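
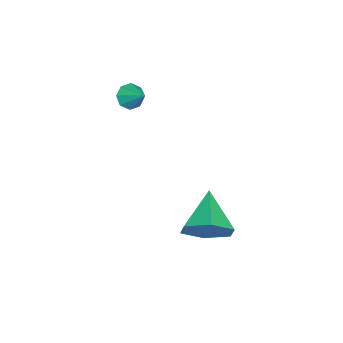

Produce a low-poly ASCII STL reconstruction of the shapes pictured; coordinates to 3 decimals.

solid 
facet normal 0.843 0.194 -0.501
outer loop
vertex 2.719 2.711 -2.033
vertex 2.203 3.462 -2.611
vertex 2.69 3.733 -1.686
endloop
endfacet
facet normal 0.105 -0.317 0.943
outer loop
vertex 2.719 2.711 -2.033
vertex 2.69 3.733 -1.686
vertex 0.617 3.098 -1.669
endloop
endfacet
facet normal 0.844 0.194 -0.501
outer loop
vertex 2.69 3.733 -1.686
vertex 2.203 3.462 -2.611
vertex 2.174 4.485 -2.264
endloop
endfacet
facet normal -0.156 0.532 0.832
outer loop
vertex 2.69 3.733 -1.686
vertex 2.174 4.485 -2.264
vertex 0.617 3.098 -1.669
endloop
endfacet
facet normal 0.843 0.194 -0.502
outer loop
vertex 2.174 4.485 -2.264
vertex 2.203 3.462 -2.611
vertex 1.686 4.214 -3.189
endloop
endfacet
facet normal -0.637 0.763 0.112
outer loop
vertex 2.174 4.485 -2.264
vertex 1.686 4.214 -3.189
vertex 0.617 3.098 -1.669
endloop
endfacet
facet normal 0.843 0.195 -0.501
outer loop
vertex 1.686 4.214 -3.189
vertex 2.203 3.462 -2.611
vertex 1.716 3.192 -3.536
endloop
endfacet
facet normal -0.856 0.144 -0.497
outer loop
vertex 1.686 4.214 -3.189
vertex 1.716 3.192 -3.536
vertex 0.617 3.098 -1.669
endloop
endfacet
facet normal 0.844 0.194 -0.501
outer loop
vertex 1.716 3.192 -3.536
vertex 2.203 3.462 -2.611
vertex 2.232 2.44 -2.958
endloop
endfacet
facet normal -0.595 -0.705 -0.386
outer loop
vertex 1.716 3.192 -3.536
vertex 2.232 2.44 -2.958
vertex 0.617 3.098 -1.669
endloop
endfacet
facet normal 0.843 0.194 -0.501
outer loop
vertex 2.232 2.44 -2.958
vertex 2.203 3.462 -2.611
vertex 2.719 2.711 -2.033
endloop
endfacet
facet normal -0.114 -0.936 0.334
outer loop
vertex 2.232 2.44 -2.958
vertex 2.719 2.711 -2.033
vertex 0.617 3.098 -1.669
endloop
endfacet
facet normal -0.490 -0.659 -0.570
outer loop
vertex -0.25 -0.23 1.598
vertex -0.644 -0.32 2.041
vertex -0.608 0.056 1.575
endloop
endfacet
facet normal 0.565 0.669 -0.483
outer loop
vertex -0.25 -0.23 1.598
vertex -0.608 0.056 1.575
vertex -0.096 0.42 2.679
endloop
endfacet
facet normal -0.490 -0.660 -0.570
outer loop
vertex -0.608 0.056 1.575
vertex -0.644 -0.32 2.041
vertex -0.988 0.122 1.825
endloop
endfacet
facet normal -0.032 0.954 -0.300
outer loop
vertex -0.608 0.056 1.575
vertex -0.988 0.122 1.825
vertex -0.096 0.42 2.679
endloop
endfacet
facet normal -0.489 -0.660 -0.570
outer loop
vertex -0.988 0.122 1.825
vertex -0.644 -0.32 2.041
vertex -1.166 -0.071 2.201
endloop
endfacet
facet normal -0.483 0.851 0.208
outer loop
vertex -0.988 0.122 1.825
vertex -1.166 -0.071 2.201
vertex -0.096 0.42 2.679
endloop
endfacet
facet normal -0.490 -0.661 -0.569
outer loop
vertex -1.166 -0.071 2.201
vertex -0.644 -0.32 2.041
vertex -1.039 -0.409 2.484
endloop
endfacet
facet normal -0.524 0.422 0.740
outer loop
vertex -1.166 -0.071 2.201
vertex -1.039 -0.409 2.484
vertex -0.096 0.42 2.679
endloop
endfacet
facet normal -0.489 -0.661 -0.569
outer loop
vertex -1.039 -0.409 2.484
vertex -0.644 -0.32 2.041
vertex -0.68 -0.695 2.508
endloop
endfacet
facet normal -0.132 -0.082 0.988
outer loop
vertex -1.039 -0.409 2.484
vertex -0.68 -0.695 2.508
vertex -0.096 0.42 2.679
endloop
endfacet
facet normal -0.490 -0.661 -0.568
outer loop
vertex -0.68 -0.695 2.508
vertex -0.644 -0.32 2.041
vertex -0.301 -0.761 2.258
endloop
endfacet
facet normal 0.467 -0.368 0.804
outer loop
vertex -0.68 -0.695 2.508
vertex -0.301 -0.761 2.258
vertex -0.096 0.42 2.679
endloop
endfacet
facet normal -0.490 -0.661 -0.568
outer loop
vertex -0.301 -0.761 2.258
vertex -0.644 -0.32 2.041
vertex -0.123 -0.569 1.881
endloop
endfacet
facet normal 0.917 -0.265 0.298
outer loop
vertex -0.301 -0.761 2.258
vertex -0.123 -0.569 1.881
vertex -0.096 0.42 2.679
endloop
endfacet
facet normal -0.490 -0.659 -0.570
outer loop
vertex -0.123 -0.569 1.881
vertex -0.644 -0.32 2.041
vertex -0.25 -0.23 1.598
endloop
endfacet
facet normal 0.958 0.163 -0.235
outer loop
vertex -0.123 -0.569 1.881
vertex -0.25 -0.23 1.598
vertex -0.096 0.42 2.679
endloop
endfacet

endsolid


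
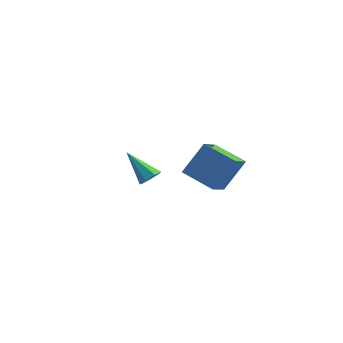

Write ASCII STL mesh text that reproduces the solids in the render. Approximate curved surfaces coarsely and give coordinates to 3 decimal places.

solid 
facet normal 0.742 -0.050 -0.669
outer loop
vertex -2.41 4.079 -1.055
vertex -2.798 3.729 -1.459
vertex -2.723 4.384 -1.425
endloop
endfacet
facet normal 0.162 0.824 0.543
outer loop
vertex -2.41 4.079 -1.055
vertex -2.723 4.384 -1.425
vertex -4.282 3.831 -0.121
endloop
endfacet
facet normal 0.742 -0.050 -0.669
outer loop
vertex -2.723 4.384 -1.425
vertex -2.798 3.729 -1.459
vertex -3.093 4.196 -1.821
endloop
endfacet
facet normal -0.388 0.919 -0.074
outer loop
vertex -2.723 4.384 -1.425
vertex -3.093 4.196 -1.821
vertex -4.282 3.831 -0.121
endloop
endfacet
facet normal 0.741 -0.051 -0.669
outer loop
vertex -3.093 4.196 -1.821
vertex -2.798 3.729 -1.459
vertex -3.24 3.657 -1.943
endloop
endfacet
facet normal -0.805 0.331 -0.492
outer loop
vertex -3.093 4.196 -1.821
vertex -3.24 3.657 -1.943
vertex -4.282 3.831 -0.121
endloop
endfacet
facet normal 0.741 -0.051 -0.669
outer loop
vertex -3.24 3.657 -1.943
vertex -2.798 3.729 -1.459
vertex -3.055 3.172 -1.701
endloop
endfacet
facet normal -0.775 -0.493 -0.396
outer loop
vertex -3.24 3.657 -1.943
vertex -3.055 3.172 -1.701
vertex -4.282 3.831 -0.121
endloop
endfacet
facet normal 0.741 -0.051 -0.669
outer loop
vertex -3.055 3.172 -1.701
vertex -2.798 3.729 -1.459
vertex -2.676 3.107 -1.276
endloop
endfacet
facet normal -0.320 -0.937 0.142
outer loop
vertex -3.055 3.172 -1.701
vertex -2.676 3.107 -1.276
vertex -4.282 3.831 -0.121
endloop
endfacet
facet normal 0.742 -0.051 -0.668
outer loop
vertex -2.676 3.107 -1.276
vertex -2.798 3.729 -1.459
vertex -2.39 3.511 -0.989
endloop
endfacet
facet normal 0.217 -0.663 0.717
outer loop
vertex -2.676 3.107 -1.276
vertex -2.39 3.511 -0.989
vertex -4.282 3.831 -0.121
endloop
endfacet
facet normal 0.742 -0.052 -0.668
outer loop
vertex -2.39 3.511 -0.989
vertex -2.798 3.729 -1.459
vertex -2.41 4.079 -1.055
endloop
endfacet
facet normal 0.431 0.119 0.895
outer loop
vertex -2.39 3.511 -0.989
vertex -2.41 4.079 -1.055
vertex -4.282 3.831 -0.121
endloop
endfacet
facet normal -0.295 -0.498 -0.816
outer loop
vertex 1.398 0.058 2.041
vertex 1.179 1.402 1.3
vertex 3.09 0.013 1.457
endloop
endfacet
facet normal 0.142 -0.867 0.477
outer loop
vertex 3.661 0.978 3.04
vertex 1.398 0.058 2.041
vertex 3.09 0.013 1.457
endloop
endfacet
facet normal -0.295 -0.498 -0.816
outer loop
vertex 3.09 0.013 1.457
vertex 1.179 1.402 1.3
vertex 2.87 1.356 0.717
endloop
endfacet
facet normal 0.945 -0.025 -0.326
outer loop
vertex 2.87 1.356 0.717
vertex 3.661 0.978 3.04
vertex 3.09 0.013 1.457
endloop
endfacet
facet normal -0.945 0.025 0.325
outer loop
vertex 1.398 0.058 2.041
vertex 1.75 2.367 2.883
vertex 1.179 1.402 1.3
endloop
endfacet
facet normal 0.141 -0.867 0.478
outer loop
vertex 1.97 1.024 3.623
vertex 1.398 0.058 2.041
vertex 3.661 0.978 3.04
endloop
endfacet
facet normal -0.945 0.025 0.326
outer loop
vertex 1.97 1.024 3.623
vertex 1.75 2.367 2.883
vertex 1.398 0.058 2.041
endloop
endfacet
facet normal -0.141 0.867 -0.478
outer loop
vertex 1.179 1.402 1.3
vertex 1.75 2.367 2.883
vertex 2.87 1.356 0.717
endloop
endfacet
facet normal 0.945 -0.026 -0.326
outer loop
vertex 3.442 2.322 2.299
vertex 3.661 0.978 3.04
vertex 2.87 1.356 0.717
endloop
endfacet
facet normal -0.142 0.867 -0.478
outer loop
vertex 2.87 1.356 0.717
vertex 1.75 2.367 2.883
vertex 3.442 2.322 2.299
endloop
endfacet
facet normal 0.295 0.498 0.816
outer loop
vertex 3.442 2.322 2.299
vertex 1.97 1.024 3.623
vertex 3.661 0.978 3.04
endloop
endfacet
facet normal 0.295 0.498 0.816
outer loop
vertex 1.75 2.367 2.883
vertex 1.97 1.024 3.623
vertex 3.442 2.322 2.299
endloop
endfacet

endsolid


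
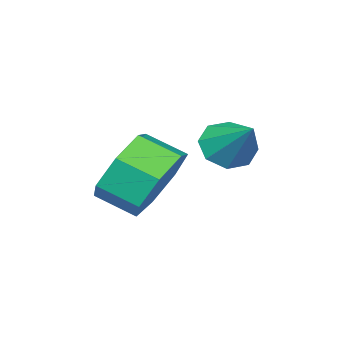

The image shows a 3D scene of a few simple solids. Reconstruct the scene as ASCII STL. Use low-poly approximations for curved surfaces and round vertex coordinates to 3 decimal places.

solid 
facet normal -0.303 -0.744 -0.595
outer loop
vertex -0.581 -1.597 -2.063
vertex -1.213 -1.534 -1.82
vertex -0.868 -1.26 -2.338
endloop
endfacet
facet normal 0.834 0.457 -0.310
outer loop
vertex -0.581 -1.597 -2.063
vertex -0.868 -1.26 -2.338
vertex -0.787 -0.486 -0.98
endloop
endfacet
facet normal -0.303 -0.744 -0.595
outer loop
vertex -0.868 -1.26 -2.338
vertex -1.213 -1.534 -1.82
vertex -1.357 -1.084 -2.309
endloop
endfacet
facet normal 0.270 0.830 -0.489
outer loop
vertex -0.868 -1.26 -2.338
vertex -1.357 -1.084 -2.309
vertex -0.787 -0.486 -0.98
endloop
endfacet
facet normal -0.302 -0.744 -0.596
outer loop
vertex -1.357 -1.084 -2.309
vertex -1.213 -1.534 -1.82
vertex -1.762 -1.172 -1.994
endloop
endfacet
facet normal -0.380 0.894 -0.239
outer loop
vertex -1.357 -1.084 -2.309
vertex -1.762 -1.172 -1.994
vertex -0.787 -0.486 -0.98
endloop
endfacet
facet normal -0.302 -0.744 -0.596
outer loop
vertex -1.762 -1.172 -1.994
vertex -1.213 -1.534 -1.82
vertex -1.846 -1.472 -1.577
endloop
endfacet
facet normal -0.735 0.612 0.292
outer loop
vertex -1.762 -1.172 -1.994
vertex -1.846 -1.472 -1.577
vertex -0.787 -0.486 -0.98
endloop
endfacet
facet normal -0.302 -0.744 -0.596
outer loop
vertex -1.846 -1.472 -1.577
vertex -1.213 -1.534 -1.82
vertex -1.559 -1.808 -1.303
endloop
endfacet
facet normal -0.587 0.148 0.796
outer loop
vertex -1.846 -1.472 -1.577
vertex -1.559 -1.808 -1.303
vertex -0.787 -0.486 -0.98
endloop
endfacet
facet normal -0.303 -0.743 -0.597
outer loop
vertex -1.559 -1.808 -1.303
vertex -1.213 -1.534 -1.82
vertex -1.07 -1.985 -1.331
endloop
endfacet
facet normal -0.025 -0.223 0.974
outer loop
vertex -1.559 -1.808 -1.303
vertex -1.07 -1.985 -1.331
vertex -0.787 -0.486 -0.98
endloop
endfacet
facet normal -0.303 -0.743 -0.597
outer loop
vertex -1.07 -1.985 -1.331
vertex -1.213 -1.534 -1.82
vertex -0.665 -1.897 -1.646
endloop
endfacet
facet normal 0.626 -0.288 0.725
outer loop
vertex -1.07 -1.985 -1.331
vertex -0.665 -1.897 -1.646
vertex -0.787 -0.486 -0.98
endloop
endfacet
facet normal -0.303 -0.744 -0.596
outer loop
vertex -0.665 -1.897 -1.646
vertex -1.213 -1.534 -1.82
vertex -0.581 -1.597 -2.063
endloop
endfacet
facet normal 0.981 -0.006 0.193
outer loop
vertex -0.665 -1.897 -1.646
vertex -0.581 -1.597 -2.063
vertex -0.787 -0.486 -0.98
endloop
endfacet
facet normal -0.367 0.810 -0.457
outer loop
vertex 0.253 -2.803 -3.817
vertex -0.246 -2.536 -2.944
vertex 0.713 -2.274 -3.249
endloop
endfacet
facet normal 0.778 -0.002 -0.628
outer loop
vertex 0.253 -2.803 -3.817
vertex 0.713 -2.274 -3.249
vertex 0.645 -3.67 -3.328
endloop
endfacet
facet normal 0.778 -0.002 -0.628
outer loop
vertex 0.645 -3.67 -3.328
vertex 0.713 -2.274 -3.249
vertex 1.105 -3.142 -2.76
endloop
endfacet
facet normal 0.366 -0.811 0.457
outer loop
vertex 0.645 -3.67 -3.328
vertex 1.105 -3.142 -2.76
vertex 0.146 -3.404 -2.456
endloop
endfacet
facet normal -0.367 0.811 -0.456
outer loop
vertex 0.713 -2.274 -3.249
vertex -0.246 -2.536 -2.944
vertex 0.452 -1.943 -2.451
endloop
endfacet
facet normal 0.884 0.456 0.100
outer loop
vertex 0.713 -2.274 -3.249
vertex 0.452 -1.943 -2.451
vertex 1.105 -3.142 -2.76
endloop
endfacet
facet normal 0.884 0.456 0.100
outer loop
vertex 1.105 -3.142 -2.76
vertex 0.452 -1.943 -2.451
vertex 0.844 -2.811 -1.963
endloop
endfacet
facet normal 0.366 -0.811 0.457
outer loop
vertex 1.105 -3.142 -2.76
vertex 0.844 -2.811 -1.963
vertex 0.146 -3.404 -2.456
endloop
endfacet
facet normal -0.367 0.811 -0.456
outer loop
vertex 0.452 -1.943 -2.451
vertex -0.246 -2.536 -2.944
vertex -0.335 -2.059 -2.025
endloop
endfacet
facet normal 0.324 0.571 0.754
outer loop
vertex 0.452 -1.943 -2.451
vertex -0.335 -2.059 -2.025
vertex 0.844 -2.811 -1.963
endloop
endfacet
facet normal 0.325 0.572 0.753
outer loop
vertex 0.844 -2.811 -1.963
vertex -0.335 -2.059 -2.025
vertex 0.057 -2.926 -1.536
endloop
endfacet
facet normal 0.366 -0.811 0.457
outer loop
vertex 0.844 -2.811 -1.963
vertex 0.057 -2.926 -1.536
vertex 0.146 -3.404 -2.456
endloop
endfacet
facet normal -0.366 0.811 -0.456
outer loop
vertex -0.335 -2.059 -2.025
vertex -0.246 -2.536 -2.944
vertex -1.055 -2.534 -2.291
endloop
endfacet
facet normal -0.479 0.257 0.839
outer loop
vertex -0.335 -2.059 -2.025
vertex -1.055 -2.534 -2.291
vertex 0.057 -2.926 -1.536
endloop
endfacet
facet normal -0.479 0.257 0.839
outer loop
vertex 0.057 -2.926 -1.536
vertex -1.055 -2.534 -2.291
vertex -0.663 -3.401 -1.802
endloop
endfacet
facet normal 0.366 -0.811 0.457
outer loop
vertex 0.057 -2.926 -1.536
vertex -0.663 -3.401 -1.802
vertex 0.146 -3.404 -2.456
endloop
endfacet
facet normal -0.366 0.811 -0.457
outer loop
vertex -1.055 -2.534 -2.291
vertex -0.246 -2.536 -2.944
vertex -1.166 -3.011 -3.049
endloop
endfacet
facet normal -0.922 -0.252 0.293
outer loop
vertex -1.055 -2.534 -2.291
vertex -1.166 -3.011 -3.049
vertex -0.663 -3.401 -1.802
endloop
endfacet
facet normal -0.922 -0.252 0.293
outer loop
vertex -0.663 -3.401 -1.802
vertex -1.166 -3.011 -3.049
vertex -0.774 -3.878 -2.56
endloop
endfacet
facet normal 0.366 -0.811 0.457
outer loop
vertex -0.663 -3.401 -1.802
vertex -0.774 -3.878 -2.56
vertex 0.146 -3.404 -2.456
endloop
endfacet
facet normal -0.366 0.810 -0.457
outer loop
vertex -1.166 -3.011 -3.049
vertex -0.246 -2.536 -2.944
vertex -0.584 -3.131 -3.728
endloop
endfacet
facet normal -0.671 -0.571 -0.474
outer loop
vertex -1.166 -3.011 -3.049
vertex -0.584 -3.131 -3.728
vertex -0.774 -3.878 -2.56
endloop
endfacet
facet normal -0.671 -0.571 -0.474
outer loop
vertex -0.774 -3.878 -2.56
vertex -0.584 -3.131 -3.728
vertex -0.192 -3.998 -3.239
endloop
endfacet
facet normal 0.366 -0.811 0.457
outer loop
vertex -0.774 -3.878 -2.56
vertex -0.192 -3.998 -3.239
vertex 0.146 -3.404 -2.456
endloop
endfacet
facet normal -0.366 0.810 -0.457
outer loop
vertex -0.584 -3.131 -3.728
vertex -0.246 -2.536 -2.944
vertex 0.253 -2.803 -3.817
endloop
endfacet
facet normal 0.086 -0.460 -0.884
outer loop
vertex -0.584 -3.131 -3.728
vertex 0.253 -2.803 -3.817
vertex -0.192 -3.998 -3.239
endloop
endfacet
facet normal 0.086 -0.460 -0.884
outer loop
vertex -0.192 -3.998 -3.239
vertex 0.253 -2.803 -3.817
vertex 0.645 -3.67 -3.328
endloop
endfacet
facet normal 0.366 -0.811 0.457
outer loop
vertex -0.192 -3.998 -3.239
vertex 0.645 -3.67 -3.328
vertex 0.146 -3.404 -2.456
endloop
endfacet

endsolid


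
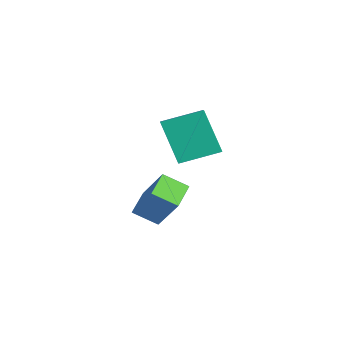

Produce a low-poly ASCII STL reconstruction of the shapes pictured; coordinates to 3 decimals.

solid 
facet normal -0.583 -0.192 -0.789
outer loop
vertex -2.037 1.404 -1.014
vertex -1.515 2.323 -1.624
vertex -1.126 0.574 -1.485
endloop
endfacet
facet normal -0.428 -0.753 0.500
outer loop
vertex 0.035 0.957 0.084
vertex -2.037 1.404 -1.014
vertex -1.126 0.574 -1.485
endloop
endfacet
facet normal -0.584 -0.193 -0.788
outer loop
vertex -1.126 0.574 -1.485
vertex -1.515 2.323 -1.624
vertex -0.604 1.492 -2.096
endloop
endfacet
facet normal 0.690 -0.630 -0.357
outer loop
vertex -0.604 1.492 -2.096
vertex 0.035 0.957 0.084
vertex -1.126 0.574 -1.485
endloop
endfacet
facet normal -0.690 0.629 0.357
outer loop
vertex -2.037 1.404 -1.014
vertex -0.354 2.706 -0.055
vertex -1.515 2.323 -1.624
endloop
endfacet
facet normal -0.428 -0.753 0.500
outer loop
vertex -0.876 1.788 0.556
vertex -2.037 1.404 -1.014
vertex 0.035 0.957 0.084
endloop
endfacet
facet normal -0.690 0.630 0.356
outer loop
vertex -0.876 1.788 0.556
vertex -0.354 2.706 -0.055
vertex -2.037 1.404 -1.014
endloop
endfacet
facet normal 0.428 0.753 -0.500
outer loop
vertex -1.515 2.323 -1.624
vertex -0.354 2.706 -0.055
vertex -0.604 1.492 -2.096
endloop
endfacet
facet normal 0.691 -0.629 -0.357
outer loop
vertex 0.557 1.876 -0.526
vertex 0.035 0.957 0.084
vertex -0.604 1.492 -2.096
endloop
endfacet
facet normal 0.427 0.753 -0.500
outer loop
vertex -0.604 1.492 -2.096
vertex -0.354 2.706 -0.055
vertex 0.557 1.876 -0.526
endloop
endfacet
facet normal 0.584 0.192 0.789
outer loop
vertex 0.557 1.876 -0.526
vertex -0.876 1.788 0.556
vertex 0.035 0.957 0.084
endloop
endfacet
facet normal 0.584 0.193 0.789
outer loop
vertex -0.354 2.706 -0.055
vertex -0.876 1.788 0.556
vertex 0.557 1.876 -0.526
endloop
endfacet
facet normal -0.481 -0.157 0.862
outer loop
vertex 0.403 2.99 4.442
vertex -0.505 3.342 3.999
vertex 0.015 1.342 3.926
endloop
endfacet
facet normal 0.849 -0.329 0.414
outer loop
vertex 1.045 1.678 2.081
vertex 0.403 2.99 4.442
vertex 0.015 1.342 3.926
endloop
endfacet
facet normal -0.481 -0.157 0.862
outer loop
vertex 0.015 1.342 3.926
vertex -0.505 3.342 3.999
vertex -0.893 1.694 3.483
endloop
endfacet
facet normal -0.219 -0.931 -0.292
outer loop
vertex -0.893 1.694 3.483
vertex 1.045 1.678 2.081
vertex 0.015 1.342 3.926
endloop
endfacet
facet normal 0.219 0.931 0.292
outer loop
vertex 0.403 2.99 4.442
vertex 0.525 3.678 2.154
vertex -0.505 3.342 3.999
endloop
endfacet
facet normal 0.849 -0.329 0.414
outer loop
vertex 1.433 3.326 2.597
vertex 0.403 2.99 4.442
vertex 1.045 1.678 2.081
endloop
endfacet
facet normal 0.219 0.931 0.292
outer loop
vertex 1.433 3.326 2.597
vertex 0.525 3.678 2.154
vertex 0.403 2.99 4.442
endloop
endfacet
facet normal -0.849 0.329 -0.414
outer loop
vertex -0.505 3.342 3.999
vertex 0.525 3.678 2.154
vertex -0.893 1.694 3.483
endloop
endfacet
facet normal -0.219 -0.931 -0.292
outer loop
vertex 0.137 2.03 1.638
vertex 1.045 1.678 2.081
vertex -0.893 1.694 3.483
endloop
endfacet
facet normal -0.849 0.329 -0.414
outer loop
vertex -0.893 1.694 3.483
vertex 0.525 3.678 2.154
vertex 0.137 2.03 1.638
endloop
endfacet
facet normal 0.481 0.157 -0.862
outer loop
vertex 0.137 2.03 1.638
vertex 1.433 3.326 2.597
vertex 1.045 1.678 2.081
endloop
endfacet
facet normal 0.481 0.157 -0.862
outer loop
vertex 0.525 3.678 2.154
vertex 1.433 3.326 2.597
vertex 0.137 2.03 1.638
endloop
endfacet

endsolid


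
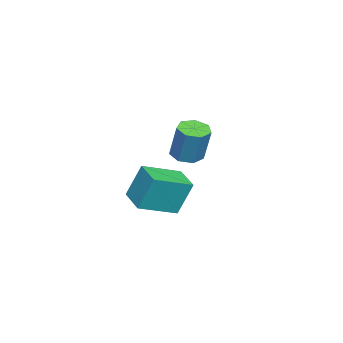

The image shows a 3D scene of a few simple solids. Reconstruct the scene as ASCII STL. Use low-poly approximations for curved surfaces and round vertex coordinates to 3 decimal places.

solid 
facet normal -0.771 -0.614 0.169
outer loop
vertex 1.391 -2.801 -0.463
vertex 0.299 -1.586 -1.034
vertex 1.526 -3.386 -1.968
endloop
endfacet
facet normal 0.631 -0.702 0.330
outer loop
vertex 2.521 -2.594 -2.186
vertex 1.391 -2.801 -0.463
vertex 1.526 -3.386 -1.968
endloop
endfacet
facet normal -0.771 -0.614 0.169
outer loop
vertex 1.526 -3.386 -1.968
vertex 0.299 -1.586 -1.034
vertex 0.434 -2.171 -2.538
endloop
endfacet
facet normal 0.084 -0.361 -0.929
outer loop
vertex 0.434 -2.171 -2.538
vertex 2.521 -2.594 -2.186
vertex 1.526 -3.386 -1.968
endloop
endfacet
facet normal -0.084 0.361 0.929
outer loop
vertex 1.391 -2.801 -0.463
vertex 1.294 -0.794 -1.252
vertex 0.299 -1.586 -1.034
endloop
endfacet
facet normal 0.631 -0.702 0.330
outer loop
vertex 2.386 -2.009 -0.682
vertex 1.391 -2.801 -0.463
vertex 2.521 -2.594 -2.186
endloop
endfacet
facet normal -0.083 0.361 0.929
outer loop
vertex 2.386 -2.009 -0.682
vertex 1.294 -0.794 -1.252
vertex 1.391 -2.801 -0.463
endloop
endfacet
facet normal -0.631 0.702 -0.330
outer loop
vertex 0.299 -1.586 -1.034
vertex 1.294 -0.794 -1.252
vertex 0.434 -2.171 -2.538
endloop
endfacet
facet normal 0.083 -0.362 -0.929
outer loop
vertex 1.429 -1.379 -2.757
vertex 2.521 -2.594 -2.186
vertex 0.434 -2.171 -2.538
endloop
endfacet
facet normal -0.631 0.702 -0.330
outer loop
vertex 0.434 -2.171 -2.538
vertex 1.294 -0.794 -1.252
vertex 1.429 -1.379 -2.757
endloop
endfacet
facet normal 0.771 0.614 -0.169
outer loop
vertex 1.429 -1.379 -2.757
vertex 2.386 -2.009 -0.682
vertex 2.521 -2.594 -2.186
endloop
endfacet
facet normal 0.771 0.614 -0.169
outer loop
vertex 1.294 -0.794 -1.252
vertex 2.386 -2.009 -0.682
vertex 1.429 -1.379 -2.757
endloop
endfacet
facet normal -0.227 -0.250 -0.941
outer loop
vertex -2.601 -2.584 -1.712
vertex -3.294 -2.433 -1.585
vertex -2.776 -1.995 -1.826
endloop
endfacet
facet normal 0.933 0.222 -0.283
outer loop
vertex -2.601 -2.584 -1.712
vertex -2.776 -1.995 -1.826
vertex -2.214 -2.158 -0.102
endloop
endfacet
facet normal 0.933 0.221 -0.283
outer loop
vertex -2.214 -2.158 -0.102
vertex -2.776 -1.995 -1.826
vertex -2.388 -1.569 -0.216
endloop
endfacet
facet normal 0.227 0.249 0.941
outer loop
vertex -2.214 -2.158 -0.102
vertex -2.388 -1.569 -0.216
vertex -2.906 -2.007 0.025
endloop
endfacet
facet normal -0.228 -0.249 -0.941
outer loop
vertex -2.776 -1.995 -1.826
vertex -3.294 -2.433 -1.585
vertex -3.34 -1.736 -1.758
endloop
endfacet
facet normal 0.363 0.875 -0.319
outer loop
vertex -2.776 -1.995 -1.826
vertex -3.34 -1.736 -1.758
vertex -2.388 -1.569 -0.216
endloop
endfacet
facet normal 0.363 0.875 -0.319
outer loop
vertex -2.388 -1.569 -0.216
vertex -3.34 -1.736 -1.758
vertex -2.952 -1.31 -0.148
endloop
endfacet
facet normal 0.228 0.249 0.941
outer loop
vertex -2.388 -1.569 -0.216
vertex -2.952 -1.31 -0.148
vertex -2.906 -2.007 0.025
endloop
endfacet
facet normal -0.226 -0.249 -0.942
outer loop
vertex -3.34 -1.736 -1.758
vertex -3.294 -2.433 -1.585
vertex -3.87 -2.001 -1.561
endloop
endfacet
facet normal -0.478 0.871 -0.115
outer loop
vertex -3.34 -1.736 -1.758
vertex -3.87 -2.001 -1.561
vertex -2.952 -1.31 -0.148
endloop
endfacet
facet normal -0.478 0.871 -0.115
outer loop
vertex -2.952 -1.31 -0.148
vertex -3.87 -2.001 -1.561
vertex -3.482 -1.575 0.05
endloop
endfacet
facet normal 0.227 0.249 0.942
outer loop
vertex -2.952 -1.31 -0.148
vertex -3.482 -1.575 0.05
vertex -2.906 -2.007 0.025
endloop
endfacet
facet normal -0.227 -0.250 -0.941
outer loop
vertex -3.87 -2.001 -1.561
vertex -3.294 -2.433 -1.585
vertex -3.966 -2.592 -1.381
endloop
endfacet
facet normal -0.962 0.210 0.176
outer loop
vertex -3.87 -2.001 -1.561
vertex -3.966 -2.592 -1.381
vertex -3.482 -1.575 0.05
endloop
endfacet
facet normal -0.962 0.210 0.176
outer loop
vertex -3.482 -1.575 0.05
vertex -3.966 -2.592 -1.381
vertex -3.578 -2.166 0.229
endloop
endfacet
facet normal 0.227 0.248 0.942
outer loop
vertex -3.482 -1.575 0.05
vertex -3.578 -2.166 0.229
vertex -2.906 -2.007 0.025
endloop
endfacet
facet normal -0.227 -0.249 -0.941
outer loop
vertex -3.966 -2.592 -1.381
vertex -3.294 -2.433 -1.585
vertex -3.556 -3.063 -1.355
endloop
endfacet
facet normal -0.720 -0.608 0.334
outer loop
vertex -3.966 -2.592 -1.381
vertex -3.556 -3.063 -1.355
vertex -3.578 -2.166 0.229
endloop
endfacet
facet normal -0.720 -0.608 0.334
outer loop
vertex -3.578 -2.166 0.229
vertex -3.556 -3.063 -1.355
vertex -3.168 -2.637 0.255
endloop
endfacet
facet normal 0.227 0.249 0.941
outer loop
vertex -3.578 -2.166 0.229
vertex -3.168 -2.637 0.255
vertex -2.906 -2.007 0.025
endloop
endfacet
facet normal -0.226 -0.250 -0.942
outer loop
vertex -3.556 -3.063 -1.355
vertex -3.294 -2.433 -1.585
vertex -2.949 -3.059 -1.502
endloop
endfacet
facet normal 0.065 -0.968 0.241
outer loop
vertex -3.556 -3.063 -1.355
vertex -2.949 -3.059 -1.502
vertex -3.168 -2.637 0.255
endloop
endfacet
facet normal 0.063 -0.969 0.240
outer loop
vertex -3.168 -2.637 0.255
vertex -2.949 -3.059 -1.502
vertex -2.561 -2.634 0.108
endloop
endfacet
facet normal 0.227 0.249 0.941
outer loop
vertex -3.168 -2.637 0.255
vertex -2.561 -2.634 0.108
vertex -2.906 -2.007 0.025
endloop
endfacet
facet normal -0.227 -0.250 -0.941
outer loop
vertex -2.949 -3.059 -1.502
vertex -3.294 -2.433 -1.585
vertex -2.601 -2.584 -1.712
endloop
endfacet
facet normal 0.799 -0.600 -0.034
outer loop
vertex -2.949 -3.059 -1.502
vertex -2.601 -2.584 -1.712
vertex -2.561 -2.634 0.108
endloop
endfacet
facet normal 0.800 -0.598 -0.034
outer loop
vertex -2.561 -2.634 0.108
vertex -2.601 -2.584 -1.712
vertex -2.214 -2.158 -0.102
endloop
endfacet
facet normal 0.227 0.250 0.941
outer loop
vertex -2.561 -2.634 0.108
vertex -2.214 -2.158 -0.102
vertex -2.906 -2.007 0.025
endloop
endfacet

endsolid


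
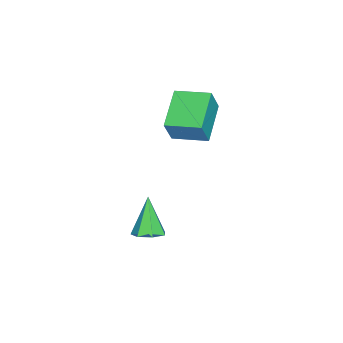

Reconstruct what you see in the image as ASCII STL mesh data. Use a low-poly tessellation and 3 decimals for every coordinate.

solid 
facet normal -0.931 -0.126 0.343
outer loop
vertex -4.502 -3.102 4.325
vertex -4.638 -1.33 4.609
vertex -5.021 -2.927 2.982
endloop
endfacet
facet normal 0.076 -0.985 -0.158
outer loop
vertex -2.982 -2.65 2.231
vertex -4.502 -3.102 4.325
vertex -5.021 -2.927 2.982
endloop
endfacet
facet normal -0.931 -0.126 0.343
outer loop
vertex -5.021 -2.927 2.982
vertex -4.638 -1.33 4.609
vertex -5.156 -1.154 3.266
endloop
endfacet
facet normal -0.358 0.121 -0.926
outer loop
vertex -5.156 -1.154 3.266
vertex -2.982 -2.65 2.231
vertex -5.021 -2.927 2.982
endloop
endfacet
facet normal 0.358 -0.121 0.926
outer loop
vertex -4.502 -3.102 4.325
vertex -2.599 -1.053 3.858
vertex -4.638 -1.33 4.609
endloop
endfacet
facet normal 0.075 -0.985 -0.158
outer loop
vertex -2.464 -2.826 3.574
vertex -4.502 -3.102 4.325
vertex -2.982 -2.65 2.231
endloop
endfacet
facet normal 0.358 -0.121 0.926
outer loop
vertex -2.464 -2.826 3.574
vertex -2.599 -1.053 3.858
vertex -4.502 -3.102 4.325
endloop
endfacet
facet normal -0.076 0.985 0.158
outer loop
vertex -4.638 -1.33 4.609
vertex -2.599 -1.053 3.858
vertex -5.156 -1.154 3.266
endloop
endfacet
facet normal -0.358 0.121 -0.926
outer loop
vertex -3.118 -0.878 2.515
vertex -2.982 -2.65 2.231
vertex -5.156 -1.154 3.266
endloop
endfacet
facet normal -0.075 0.985 0.157
outer loop
vertex -5.156 -1.154 3.266
vertex -2.599 -1.053 3.858
vertex -3.118 -0.878 2.515
endloop
endfacet
facet normal 0.931 0.126 -0.343
outer loop
vertex -3.118 -0.878 2.515
vertex -2.464 -2.826 3.574
vertex -2.982 -2.65 2.231
endloop
endfacet
facet normal 0.931 0.126 -0.343
outer loop
vertex -2.599 -1.053 3.858
vertex -2.464 -2.826 3.574
vertex -3.118 -0.878 2.515
endloop
endfacet
facet normal 0.508 0.210 -0.836
outer loop
vertex 0.223 -2.345 -2.215
vertex -0.338 -2.763 -2.661
vertex -0.335 -1.959 -2.457
endloop
endfacet
facet normal 0.181 0.697 0.694
outer loop
vertex 0.223 -2.345 -2.215
vertex -0.335 -1.959 -2.457
vertex -1.382 -3.197 -0.939
endloop
endfacet
facet normal 0.507 0.210 -0.836
outer loop
vertex -0.335 -1.959 -2.457
vertex -0.338 -2.763 -2.661
vertex -0.895 -2.179 -2.852
endloop
endfacet
facet normal -0.522 0.801 0.293
outer loop
vertex -0.335 -1.959 -2.457
vertex -0.895 -2.179 -2.852
vertex -1.382 -3.197 -0.939
endloop
endfacet
facet normal 0.507 0.210 -0.836
outer loop
vertex -0.895 -2.179 -2.852
vertex -0.338 -2.763 -2.661
vertex -1.036 -2.839 -3.103
endloop
endfacet
facet normal -0.962 0.248 -0.113
outer loop
vertex -0.895 -2.179 -2.852
vertex -1.036 -2.839 -3.103
vertex -1.382 -3.197 -0.939
endloop
endfacet
facet normal 0.506 0.211 -0.836
outer loop
vertex -1.036 -2.839 -3.103
vertex -0.338 -2.763 -2.661
vertex -0.651 -3.442 -3.022
endloop
endfacet
facet normal -0.809 -0.546 -0.220
outer loop
vertex -1.036 -2.839 -3.103
vertex -0.651 -3.442 -3.022
vertex -1.382 -3.197 -0.939
endloop
endfacet
facet normal 0.507 0.210 -0.836
outer loop
vertex -0.651 -3.442 -3.022
vertex -0.338 -2.763 -2.661
vertex -0.03 -3.534 -2.668
endloop
endfacet
facet normal -0.176 -0.983 0.054
outer loop
vertex -0.651 -3.442 -3.022
vertex -0.03 -3.534 -2.668
vertex -1.382 -3.197 -0.939
endloop
endfacet
facet normal 0.507 0.210 -0.836
outer loop
vertex -0.03 -3.534 -2.668
vertex -0.338 -2.763 -2.661
vertex 0.359 -3.046 -2.309
endloop
endfacet
facet normal 0.458 -0.734 0.501
outer loop
vertex -0.03 -3.534 -2.668
vertex 0.359 -3.046 -2.309
vertex -1.382 -3.197 -0.939
endloop
endfacet
facet normal 0.507 0.210 -0.836
outer loop
vertex 0.359 -3.046 -2.309
vertex -0.338 -2.763 -2.661
vertex 0.223 -2.345 -2.215
endloop
endfacet
facet normal 0.618 0.014 0.786
outer loop
vertex 0.359 -3.046 -2.309
vertex 0.223 -2.345 -2.215
vertex -1.382 -3.197 -0.939
endloop
endfacet

endsolid


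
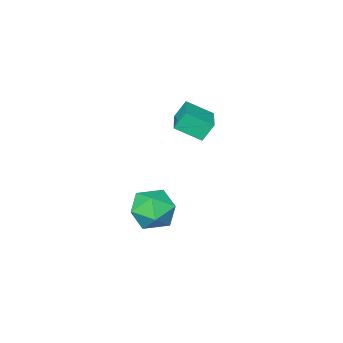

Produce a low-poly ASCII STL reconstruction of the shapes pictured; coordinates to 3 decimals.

solid 
facet normal -0.347 0.375 0.860
outer loop
vertex -1.688 2.327 -1.978
vertex -1.847 1.42 -1.647
vertex -0.985 1.855 -1.489
endloop
endfacet
facet normal 0.143 0.807 0.573
outer loop
vertex -1.688 2.327 -1.978
vertex -0.985 1.855 -1.489
vertex -0.76 2.379 -2.283
endloop
endfacet
facet normal -0.082 0.994 -0.079
outer loop
vertex -1.688 2.327 -1.978
vertex -0.76 2.379 -2.283
vertex -1.483 2.268 -2.933
endloop
endfacet
facet normal -0.711 0.676 -0.194
outer loop
vertex -1.688 2.327 -1.978
vertex -1.483 2.268 -2.933
vertex -2.154 1.676 -2.54
endloop
endfacet
facet normal -0.875 0.294 0.385
outer loop
vertex -1.688 2.327 -1.978
vertex -2.154 1.676 -2.54
vertex -1.847 1.42 -1.647
endloop
endfacet
facet normal 0.749 0.436 0.500
outer loop
vertex -0.76 2.379 -2.283
vertex -0.985 1.855 -1.489
vertex -0.346 1.504 -2.14
endloop
endfacet
facet normal -0.044 -0.262 0.964
outer loop
vertex -0.985 1.855 -1.489
vertex -1.847 1.42 -1.647
vertex -1.017 0.912 -1.747
endloop
endfacet
facet normal -0.898 -0.393 0.196
outer loop
vertex -1.847 1.42 -1.647
vertex -2.154 1.676 -2.54
vertex -1.74 0.801 -2.397
endloop
endfacet
facet normal -0.632 0.224 -0.742
outer loop
vertex -2.154 1.676 -2.54
vertex -1.483 2.268 -2.933
vertex -1.515 1.325 -3.191
endloop
endfacet
facet normal 0.385 0.738 -0.554
outer loop
vertex -1.483 2.268 -2.933
vertex -0.76 2.379 -2.283
vertex -0.653 1.76 -3.033
endloop
endfacet
facet normal 0.711 -0.676 0.194
outer loop
vertex -0.812 0.853 -2.702
vertex -0.346 1.504 -2.14
vertex -1.017 0.912 -1.747
endloop
endfacet
facet normal 0.082 -0.994 0.079
outer loop
vertex -0.812 0.853 -2.702
vertex -1.017 0.912 -1.747
vertex -1.74 0.801 -2.397
endloop
endfacet
facet normal -0.143 -0.807 -0.573
outer loop
vertex -0.812 0.853 -2.702
vertex -1.74 0.801 -2.397
vertex -1.515 1.325 -3.191
endloop
endfacet
facet normal 0.347 -0.375 -0.860
outer loop
vertex -0.812 0.853 -2.702
vertex -1.515 1.325 -3.191
vertex -0.653 1.76 -3.033
endloop
endfacet
facet normal 0.875 -0.294 -0.385
outer loop
vertex -0.812 0.853 -2.702
vertex -0.653 1.76 -3.033
vertex -0.346 1.504 -2.14
endloop
endfacet
facet normal 0.632 -0.224 0.742
outer loop
vertex -1.017 0.912 -1.747
vertex -0.346 1.504 -2.14
vertex -0.985 1.855 -1.489
endloop
endfacet
facet normal -0.385 -0.738 0.554
outer loop
vertex -1.74 0.801 -2.397
vertex -1.017 0.912 -1.747
vertex -1.847 1.42 -1.647
endloop
endfacet
facet normal -0.749 -0.436 -0.500
outer loop
vertex -1.515 1.325 -3.191
vertex -1.74 0.801 -2.397
vertex -2.154 1.676 -2.54
endloop
endfacet
facet normal 0.044 0.262 -0.964
outer loop
vertex -0.653 1.76 -3.033
vertex -1.515 1.325 -3.191
vertex -1.483 2.268 -2.933
endloop
endfacet
facet normal 0.898 0.393 -0.196
outer loop
vertex -0.346 1.504 -2.14
vertex -0.653 1.76 -3.033
vertex -0.76 2.379 -2.283
endloop
endfacet
facet normal -0.477 0.209 0.854
outer loop
vertex -2.938 1.322 2.488
vertex -2.06 2.429 2.707
vertex -3.655 2.003 1.921
endloop
endfacet
facet normal -0.614 -0.774 -0.154
outer loop
vertex -3.26 1.831 1.213
vertex -2.938 1.322 2.488
vertex -3.655 2.003 1.921
endloop
endfacet
facet normal -0.476 0.207 0.854
outer loop
vertex -3.655 2.003 1.921
vertex -2.06 2.429 2.707
vertex -2.778 3.111 2.141
endloop
endfacet
facet normal -0.630 0.597 -0.497
outer loop
vertex -2.778 3.111 2.141
vertex -3.26 1.831 1.213
vertex -3.655 2.003 1.921
endloop
endfacet
facet normal 0.630 -0.598 0.496
outer loop
vertex -2.938 1.322 2.488
vertex -1.665 2.257 1.999
vertex -2.06 2.429 2.707
endloop
endfacet
facet normal -0.614 -0.774 -0.154
outer loop
vertex -2.542 1.149 1.779
vertex -2.938 1.322 2.488
vertex -3.26 1.831 1.213
endloop
endfacet
facet normal 0.630 -0.597 0.497
outer loop
vertex -2.542 1.149 1.779
vertex -1.665 2.257 1.999
vertex -2.938 1.322 2.488
endloop
endfacet
facet normal 0.614 0.774 0.154
outer loop
vertex -2.06 2.429 2.707
vertex -1.665 2.257 1.999
vertex -2.778 3.111 2.141
endloop
endfacet
facet normal -0.629 0.597 -0.497
outer loop
vertex -2.382 2.938 1.432
vertex -3.26 1.831 1.213
vertex -2.778 3.111 2.141
endloop
endfacet
facet normal 0.614 0.774 0.154
outer loop
vertex -2.778 3.111 2.141
vertex -1.665 2.257 1.999
vertex -2.382 2.938 1.432
endloop
endfacet
facet normal 0.476 -0.208 -0.855
outer loop
vertex -2.382 2.938 1.432
vertex -2.542 1.149 1.779
vertex -3.26 1.831 1.213
endloop
endfacet
facet normal 0.477 -0.208 -0.854
outer loop
vertex -1.665 2.257 1.999
vertex -2.542 1.149 1.779
vertex -2.382 2.938 1.432
endloop
endfacet

endsolid


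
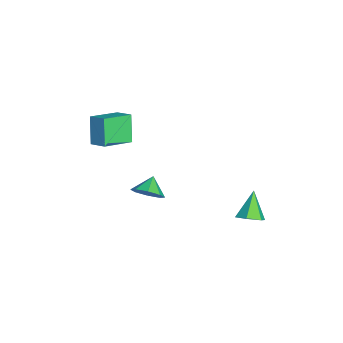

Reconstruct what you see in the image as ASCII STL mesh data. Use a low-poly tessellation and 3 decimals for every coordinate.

solid 
facet normal 0.740 -0.314 -0.595
outer loop
vertex 2.711 -1.752 4.377
vertex 2.143 -1.741 3.665
vertex 2.707 -1.138 4.048
endloop
endfacet
facet normal 0.081 0.471 0.878
outer loop
vertex 2.711 -1.752 4.377
vertex 2.707 -1.138 4.048
vertex 1.337 -1.399 4.315
endloop
endfacet
facet normal 0.740 -0.313 -0.596
outer loop
vertex 2.707 -1.138 4.048
vertex 2.143 -1.741 3.665
vertex 2.373 -0.877 3.496
endloop
endfacet
facet normal -0.078 0.882 0.464
outer loop
vertex 2.707 -1.138 4.048
vertex 2.373 -0.877 3.496
vertex 1.337 -1.399 4.315
endloop
endfacet
facet normal 0.739 -0.313 -0.596
outer loop
vertex 2.373 -0.877 3.496
vertex 2.143 -1.741 3.665
vertex 1.904 -1.122 3.043
endloop
endfacet
facet normal -0.456 0.890 -0.009
outer loop
vertex 2.373 -0.877 3.496
vertex 1.904 -1.122 3.043
vertex 1.337 -1.399 4.315
endloop
endfacet
facet normal 0.739 -0.313 -0.596
outer loop
vertex 1.904 -1.122 3.043
vertex 2.143 -1.741 3.665
vertex 1.575 -1.729 2.954
endloop
endfacet
facet normal -0.831 0.489 -0.264
outer loop
vertex 1.904 -1.122 3.043
vertex 1.575 -1.729 2.954
vertex 1.337 -1.399 4.315
endloop
endfacet
facet normal 0.739 -0.313 -0.596
outer loop
vertex 1.575 -1.729 2.954
vertex 2.143 -1.741 3.665
vertex 1.579 -2.344 3.282
endloop
endfacet
facet normal -0.985 -0.087 -0.151
outer loop
vertex 1.575 -1.729 2.954
vertex 1.579 -2.344 3.282
vertex 1.337 -1.399 4.315
endloop
endfacet
facet normal 0.740 -0.313 -0.596
outer loop
vertex 1.579 -2.344 3.282
vertex 2.143 -1.741 3.665
vertex 1.914 -2.605 3.835
endloop
endfacet
facet normal -0.825 -0.500 0.264
outer loop
vertex 1.579 -2.344 3.282
vertex 1.914 -2.605 3.835
vertex 1.337 -1.399 4.315
endloop
endfacet
facet normal 0.740 -0.313 -0.595
outer loop
vertex 1.914 -2.605 3.835
vertex 2.143 -1.741 3.665
vertex 2.382 -2.36 4.288
endloop
endfacet
facet normal -0.447 -0.507 0.737
outer loop
vertex 1.914 -2.605 3.835
vertex 2.382 -2.36 4.288
vertex 1.337 -1.399 4.315
endloop
endfacet
facet normal 0.740 -0.313 -0.595
outer loop
vertex 2.382 -2.36 4.288
vertex 2.143 -1.741 3.665
vertex 2.711 -1.752 4.377
endloop
endfacet
facet normal -0.072 -0.106 0.992
outer loop
vertex 2.382 -2.36 4.288
vertex 2.711 -1.752 4.377
vertex 1.337 -1.399 4.315
endloop
endfacet
facet normal 0.649 -0.168 -0.742
outer loop
vertex 2.27 3.317 1.307
vertex 1.722 3.574 0.769
vertex 2.239 4.1 1.102
endloop
endfacet
facet normal 0.460 0.242 0.855
outer loop
vertex 2.27 3.317 1.307
vertex 2.239 4.1 1.102
vertex 0.598 3.866 2.051
endloop
endfacet
facet normal 0.649 -0.168 -0.742
outer loop
vertex 2.239 4.1 1.102
vertex 1.722 3.574 0.769
vertex 1.691 4.357 0.564
endloop
endfacet
facet normal 0.078 0.928 0.364
outer loop
vertex 2.239 4.1 1.102
vertex 1.691 4.357 0.564
vertex 0.598 3.866 2.051
endloop
endfacet
facet normal 0.650 -0.168 -0.741
outer loop
vertex 1.691 4.357 0.564
vertex 1.722 3.574 0.769
vertex 1.174 3.831 0.23
endloop
endfacet
facet normal -0.626 0.750 -0.212
outer loop
vertex 1.691 4.357 0.564
vertex 1.174 3.831 0.23
vertex 0.598 3.866 2.051
endloop
endfacet
facet normal 0.650 -0.169 -0.741
outer loop
vertex 1.174 3.831 0.23
vertex 1.722 3.574 0.769
vertex 1.204 3.048 0.435
endloop
endfacet
facet normal -0.948 -0.114 -0.298
outer loop
vertex 1.174 3.831 0.23
vertex 1.204 3.048 0.435
vertex 0.598 3.866 2.051
endloop
endfacet
facet normal 0.649 -0.168 -0.742
outer loop
vertex 1.204 3.048 0.435
vertex 1.722 3.574 0.769
vertex 1.752 2.791 0.973
endloop
endfacet
facet normal -0.566 -0.801 0.194
outer loop
vertex 1.204 3.048 0.435
vertex 1.752 2.791 0.973
vertex 0.598 3.866 2.051
endloop
endfacet
facet normal 0.649 -0.168 -0.742
outer loop
vertex 1.752 2.791 0.973
vertex 1.722 3.574 0.769
vertex 2.27 3.317 1.307
endloop
endfacet
facet normal 0.137 -0.624 0.769
outer loop
vertex 1.752 2.791 0.973
vertex 2.27 3.317 1.307
vertex 0.598 3.866 2.051
endloop
endfacet
facet normal -0.509 0.009 0.860
outer loop
vertex -4.228 -4.457 4.48
vertex -3.431 -3.737 4.944
vertex -5.221 -2.966 3.876
endloop
endfacet
facet normal -0.682 -0.615 -0.397
outer loop
vertex -4.309 -2.983 2.336
vertex -4.228 -4.457 4.48
vertex -5.221 -2.966 3.876
endloop
endfacet
facet normal -0.509 0.009 0.860
outer loop
vertex -5.221 -2.966 3.876
vertex -3.431 -3.737 4.944
vertex -4.424 -2.247 4.34
endloop
endfacet
facet normal -0.525 0.789 -0.320
outer loop
vertex -4.424 -2.247 4.34
vertex -4.309 -2.983 2.336
vertex -5.221 -2.966 3.876
endloop
endfacet
facet normal 0.526 -0.788 0.320
outer loop
vertex -4.228 -4.457 4.48
vertex -2.519 -3.754 3.404
vertex -3.431 -3.737 4.944
endloop
endfacet
facet normal -0.681 -0.615 -0.397
outer loop
vertex -3.316 -4.473 2.94
vertex -4.228 -4.457 4.48
vertex -4.309 -2.983 2.336
endloop
endfacet
facet normal 0.525 -0.789 0.319
outer loop
vertex -3.316 -4.473 2.94
vertex -2.519 -3.754 3.404
vertex -4.228 -4.457 4.48
endloop
endfacet
facet normal 0.681 0.615 0.397
outer loop
vertex -3.431 -3.737 4.944
vertex -2.519 -3.754 3.404
vertex -4.424 -2.247 4.34
endloop
endfacet
facet normal -0.526 0.788 -0.320
outer loop
vertex -3.512 -2.263 2.8
vertex -4.309 -2.983 2.336
vertex -4.424 -2.247 4.34
endloop
endfacet
facet normal 0.681 0.615 0.397
outer loop
vertex -4.424 -2.247 4.34
vertex -2.519 -3.754 3.404
vertex -3.512 -2.263 2.8
endloop
endfacet
facet normal 0.509 -0.009 -0.860
outer loop
vertex -3.512 -2.263 2.8
vertex -3.316 -4.473 2.94
vertex -4.309 -2.983 2.336
endloop
endfacet
facet normal 0.509 -0.009 -0.860
outer loop
vertex -2.519 -3.754 3.404
vertex -3.316 -4.473 2.94
vertex -3.512 -2.263 2.8
endloop
endfacet

endsolid


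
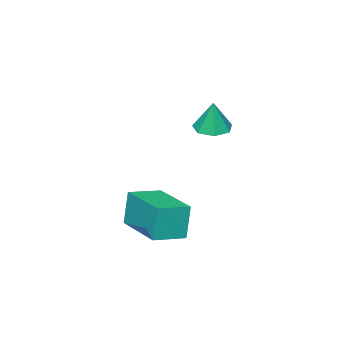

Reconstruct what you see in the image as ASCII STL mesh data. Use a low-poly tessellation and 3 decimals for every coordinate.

solid 
facet normal -0.937 0.312 -0.154
outer loop
vertex 0.528 -3.984 0.294
vertex 1.146 -2.065 0.425
vertex 0.748 -3.966 -1.008
endloop
endfacet
facet normal -0.306 -0.950 -0.065
outer loop
vertex 1.854 -4.335 -0.825
vertex 0.528 -3.984 0.294
vertex 0.748 -3.966 -1.008
endloop
endfacet
facet normal -0.937 0.312 -0.154
outer loop
vertex 0.748 -3.966 -1.008
vertex 1.146 -2.065 0.425
vertex 1.366 -2.047 -0.876
endloop
endfacet
facet normal 0.168 0.014 -0.986
outer loop
vertex 1.366 -2.047 -0.876
vertex 1.854 -4.335 -0.825
vertex 0.748 -3.966 -1.008
endloop
endfacet
facet normal -0.168 -0.013 0.986
outer loop
vertex 0.528 -3.984 0.294
vertex 2.252 -2.434 0.608
vertex 1.146 -2.065 0.425
endloop
endfacet
facet normal -0.306 -0.950 -0.065
outer loop
vertex 1.634 -4.353 0.476
vertex 0.528 -3.984 0.294
vertex 1.854 -4.335 -0.825
endloop
endfacet
facet normal -0.167 -0.014 0.986
outer loop
vertex 1.634 -4.353 0.476
vertex 2.252 -2.434 0.608
vertex 0.528 -3.984 0.294
endloop
endfacet
facet normal 0.306 0.950 0.065
outer loop
vertex 1.146 -2.065 0.425
vertex 2.252 -2.434 0.608
vertex 1.366 -2.047 -0.876
endloop
endfacet
facet normal 0.167 0.014 -0.986
outer loop
vertex 2.472 -2.416 -0.694
vertex 1.854 -4.335 -0.825
vertex 1.366 -2.047 -0.876
endloop
endfacet
facet normal 0.306 0.950 0.065
outer loop
vertex 1.366 -2.047 -0.876
vertex 2.252 -2.434 0.608
vertex 2.472 -2.416 -0.694
endloop
endfacet
facet normal 0.937 -0.312 0.154
outer loop
vertex 2.472 -2.416 -0.694
vertex 1.634 -4.353 0.476
vertex 1.854 -4.335 -0.825
endloop
endfacet
facet normal 0.937 -0.312 0.154
outer loop
vertex 2.252 -2.434 0.608
vertex 1.634 -4.353 0.476
vertex 2.472 -2.416 -0.694
endloop
endfacet
facet normal -0.127 -0.140 -0.982
outer loop
vertex -0.199 -2.326 3.018
vertex -0.624 -2.802 3.141
vertex -0.739 -2.167 3.065
endloop
endfacet
facet normal 0.293 0.912 0.286
outer loop
vertex -0.199 -2.326 3.018
vertex -0.739 -2.167 3.065
vertex -0.476 -2.638 4.299
endloop
endfacet
facet normal -0.124 -0.140 -0.982
outer loop
vertex -0.739 -2.167 3.065
vertex -0.624 -2.802 3.141
vertex -1.192 -2.487 3.168
endloop
endfacet
facet normal -0.466 0.789 0.400
outer loop
vertex -0.739 -2.167 3.065
vertex -1.192 -2.487 3.168
vertex -0.476 -2.638 4.299
endloop
endfacet
facet normal -0.125 -0.141 -0.982
outer loop
vertex -1.192 -2.487 3.168
vertex -0.624 -2.802 3.141
vertex -1.217 -3.044 3.251
endloop
endfacet
facet normal -0.832 0.118 0.542
outer loop
vertex -1.192 -2.487 3.168
vertex -1.217 -3.044 3.251
vertex -0.476 -2.638 4.299
endloop
endfacet
facet normal -0.126 -0.139 -0.982
outer loop
vertex -1.217 -3.044 3.251
vertex -0.624 -2.802 3.141
vertex -0.796 -3.419 3.25
endloop
endfacet
facet normal -0.529 -0.595 0.605
outer loop
vertex -1.217 -3.044 3.251
vertex -0.796 -3.419 3.25
vertex -0.476 -2.638 4.299
endloop
endfacet
facet normal -0.126 -0.138 -0.982
outer loop
vertex -0.796 -3.419 3.25
vertex -0.624 -2.802 3.141
vertex -0.246 -3.33 3.167
endloop
endfacet
facet normal 0.213 -0.814 0.541
outer loop
vertex -0.796 -3.419 3.25
vertex -0.246 -3.33 3.167
vertex -0.476 -2.638 4.299
endloop
endfacet
facet normal -0.126 -0.139 -0.982
outer loop
vertex -0.246 -3.33 3.167
vertex -0.624 -2.802 3.141
vertex 0.02 -2.843 3.064
endloop
endfacet
facet normal 0.838 -0.373 0.398
outer loop
vertex -0.246 -3.33 3.167
vertex 0.02 -2.843 3.064
vertex -0.476 -2.638 4.299
endloop
endfacet
facet normal -0.126 -0.141 -0.982
outer loop
vertex 0.02 -2.843 3.064
vertex -0.624 -2.802 3.141
vertex -0.199 -2.326 3.018
endloop
endfacet
facet normal 0.873 0.395 0.285
outer loop
vertex 0.02 -2.843 3.064
vertex -0.199 -2.326 3.018
vertex -0.476 -2.638 4.299
endloop
endfacet

endsolid


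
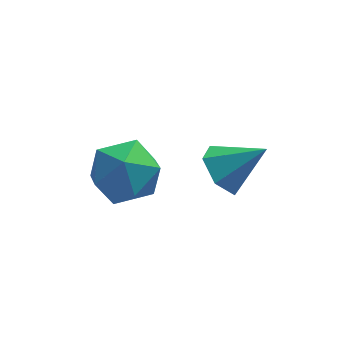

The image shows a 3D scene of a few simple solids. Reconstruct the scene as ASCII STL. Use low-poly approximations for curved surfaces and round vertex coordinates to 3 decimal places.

solid 
facet normal -0.763 0.086 -0.641
outer loop
vertex 0.3 0.889 0.126
vertex -0.293 0.862 0.828
vertex 0.041 1.669 0.539
endloop
endfacet
facet normal 0.855 0.434 -0.284
outer loop
vertex 0.3 0.889 0.126
vertex 0.041 1.669 0.539
vertex 0.973 0.718 1.892
endloop
endfacet
facet normal -0.763 0.087 -0.640
outer loop
vertex 0.041 1.669 0.539
vertex -0.293 0.862 0.828
vertex -0.552 1.642 1.242
endloop
endfacet
facet normal 0.373 0.860 0.348
outer loop
vertex 0.041 1.669 0.539
vertex -0.552 1.642 1.242
vertex 0.973 0.718 1.892
endloop
endfacet
facet normal -0.763 0.087 -0.640
outer loop
vertex -0.552 1.642 1.242
vertex -0.293 0.862 0.828
vertex -0.886 0.835 1.531
endloop
endfacet
facet normal -0.152 0.388 0.909
outer loop
vertex -0.552 1.642 1.242
vertex -0.886 0.835 1.531
vertex 0.973 0.718 1.892
endloop
endfacet
facet normal -0.763 0.087 -0.640
outer loop
vertex -0.886 0.835 1.531
vertex -0.293 0.862 0.828
vertex -0.627 0.055 1.117
endloop
endfacet
facet normal -0.195 -0.510 0.838
outer loop
vertex -0.886 0.835 1.531
vertex -0.627 0.055 1.117
vertex 0.973 0.718 1.892
endloop
endfacet
facet normal -0.763 0.087 -0.640
outer loop
vertex -0.627 0.055 1.117
vertex -0.293 0.862 0.828
vertex -0.034 0.082 0.414
endloop
endfacet
facet normal 0.287 -0.935 0.207
outer loop
vertex -0.627 0.055 1.117
vertex -0.034 0.082 0.414
vertex 0.973 0.718 1.892
endloop
endfacet
facet normal -0.763 0.087 -0.641
outer loop
vertex -0.034 0.082 0.414
vertex -0.293 0.862 0.828
vertex 0.3 0.889 0.126
endloop
endfacet
facet normal 0.813 -0.463 -0.354
outer loop
vertex -0.034 0.082 0.414
vertex 0.3 0.889 0.126
vertex 0.973 0.718 1.892
endloop
endfacet
facet normal -0.158 0.204 0.966
outer loop
vertex -3.799 3.0 0.007
vertex -3.063 2.029 0.333
vertex -2.561 3.175 0.173
endloop
endfacet
facet normal -0.190 0.798 0.572
outer loop
vertex -3.799 3.0 0.007
vertex -2.561 3.175 0.173
vertex -3.152 3.728 -0.795
endloop
endfacet
facet normal -0.699 0.710 0.081
outer loop
vertex -3.799 3.0 0.007
vertex -3.152 3.728 -0.795
vertex -4.02 2.923 -1.233
endloop
endfacet
facet normal -0.983 0.062 0.171
outer loop
vertex -3.799 3.0 0.007
vertex -4.02 2.923 -1.233
vertex -3.964 1.873 -0.535
endloop
endfacet
facet normal -0.649 -0.251 0.719
outer loop
vertex -3.799 3.0 0.007
vertex -3.964 1.873 -0.535
vertex -3.063 2.029 0.333
endloop
endfacet
facet normal 0.434 0.870 0.232
outer loop
vertex -3.152 3.728 -0.795
vertex -2.561 3.175 0.173
vertex -2.016 3.207 -0.965
endloop
endfacet
facet normal 0.484 -0.090 0.870
outer loop
vertex -2.561 3.175 0.173
vertex -3.063 2.029 0.333
vertex -1.96 2.157 -0.267
endloop
endfacet
facet normal -0.309 -0.827 0.469
outer loop
vertex -3.063 2.029 0.333
vertex -3.964 1.873 -0.535
vertex -2.828 1.352 -0.705
endloop
endfacet
facet normal -0.850 -0.322 -0.416
outer loop
vertex -3.964 1.873 -0.535
vertex -4.02 2.923 -1.233
vertex -3.419 1.905 -1.673
endloop
endfacet
facet normal -0.391 0.728 -0.563
outer loop
vertex -4.02 2.923 -1.233
vertex -3.152 3.728 -0.795
vertex -2.917 3.051 -1.833
endloop
endfacet
facet normal 0.983 -0.062 -0.171
outer loop
vertex -2.181 2.08 -1.507
vertex -2.016 3.207 -0.965
vertex -1.96 2.157 -0.267
endloop
endfacet
facet normal 0.699 -0.710 -0.081
outer loop
vertex -2.181 2.08 -1.507
vertex -1.96 2.157 -0.267
vertex -2.828 1.352 -0.705
endloop
endfacet
facet normal 0.190 -0.798 -0.572
outer loop
vertex -2.181 2.08 -1.507
vertex -2.828 1.352 -0.705
vertex -3.419 1.905 -1.673
endloop
endfacet
facet normal 0.158 -0.204 -0.966
outer loop
vertex -2.181 2.08 -1.507
vertex -3.419 1.905 -1.673
vertex -2.917 3.051 -1.833
endloop
endfacet
facet normal 0.649 0.251 -0.719
outer loop
vertex -2.181 2.08 -1.507
vertex -2.917 3.051 -1.833
vertex -2.016 3.207 -0.965
endloop
endfacet
facet normal 0.850 0.322 0.416
outer loop
vertex -1.96 2.157 -0.267
vertex -2.016 3.207 -0.965
vertex -2.561 3.175 0.173
endloop
endfacet
facet normal 0.391 -0.728 0.563
outer loop
vertex -2.828 1.352 -0.705
vertex -1.96 2.157 -0.267
vertex -3.063 2.029 0.333
endloop
endfacet
facet normal -0.434 -0.870 -0.232
outer loop
vertex -3.419 1.905 -1.673
vertex -2.828 1.352 -0.705
vertex -3.964 1.873 -0.535
endloop
endfacet
facet normal -0.484 0.090 -0.870
outer loop
vertex -2.917 3.051 -1.833
vertex -3.419 1.905 -1.673
vertex -4.02 2.923 -1.233
endloop
endfacet
facet normal 0.309 0.827 -0.469
outer loop
vertex -2.016 3.207 -0.965
vertex -2.917 3.051 -1.833
vertex -3.152 3.728 -0.795
endloop
endfacet

endsolid


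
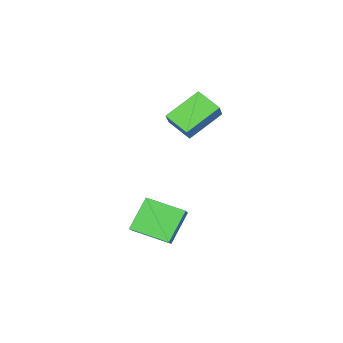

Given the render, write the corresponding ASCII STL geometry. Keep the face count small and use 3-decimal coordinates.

solid 
facet normal -0.740 0.380 0.556
outer loop
vertex -3.499 0.289 2.358
vertex -3.388 1.414 1.737
vertex -4.353 -0.105 1.49
endloop
endfacet
facet normal -0.086 -0.872 0.481
outer loop
vertex -2.932 -0.834 0.423
vertex -3.499 0.289 2.358
vertex -4.353 -0.105 1.49
endloop
endfacet
facet normal -0.740 0.380 0.556
outer loop
vertex -4.353 -0.105 1.49
vertex -3.388 1.414 1.737
vertex -4.242 1.02 0.869
endloop
endfacet
facet normal -0.667 -0.308 -0.678
outer loop
vertex -4.242 1.02 0.869
vertex -2.932 -0.834 0.423
vertex -4.353 -0.105 1.49
endloop
endfacet
facet normal 0.667 0.308 0.678
outer loop
vertex -3.499 0.289 2.358
vertex -1.967 0.685 0.67
vertex -3.388 1.414 1.737
endloop
endfacet
facet normal -0.086 -0.872 0.481
outer loop
vertex -2.078 -0.44 1.291
vertex -3.499 0.289 2.358
vertex -2.932 -0.834 0.423
endloop
endfacet
facet normal 0.667 0.308 0.678
outer loop
vertex -2.078 -0.44 1.291
vertex -1.967 0.685 0.67
vertex -3.499 0.289 2.358
endloop
endfacet
facet normal 0.086 0.872 -0.481
outer loop
vertex -3.388 1.414 1.737
vertex -1.967 0.685 0.67
vertex -4.242 1.02 0.869
endloop
endfacet
facet normal -0.667 -0.308 -0.678
outer loop
vertex -2.821 0.291 -0.198
vertex -2.932 -0.834 0.423
vertex -4.242 1.02 0.869
endloop
endfacet
facet normal 0.086 0.872 -0.481
outer loop
vertex -4.242 1.02 0.869
vertex -1.967 0.685 0.67
vertex -2.821 0.291 -0.198
endloop
endfacet
facet normal 0.740 -0.380 -0.556
outer loop
vertex -2.821 0.291 -0.198
vertex -2.078 -0.44 1.291
vertex -2.932 -0.834 0.423
endloop
endfacet
facet normal 0.740 -0.380 -0.556
outer loop
vertex -1.967 0.685 0.67
vertex -2.078 -0.44 1.291
vertex -2.821 0.291 -0.198
endloop
endfacet
facet normal -0.643 0.050 0.764
outer loop
vertex 0.561 0.322 -2.159
vertex 0.11 1.974 -2.646
vertex -0.277 -0.107 -2.837
endloop
endfacet
facet normal 0.253 -0.928 0.274
outer loop
vertex 0.85 -0.194 -4.174
vertex 0.561 0.322 -2.159
vertex -0.277 -0.107 -2.837
endloop
endfacet
facet normal -0.644 0.050 0.763
outer loop
vertex -0.277 -0.107 -2.837
vertex 0.11 1.974 -2.646
vertex -0.727 1.545 -3.325
endloop
endfacet
facet normal -0.722 -0.369 -0.585
outer loop
vertex -0.727 1.545 -3.325
vertex 0.85 -0.194 -4.174
vertex -0.277 -0.107 -2.837
endloop
endfacet
facet normal 0.722 0.370 0.585
outer loop
vertex 0.561 0.322 -2.159
vertex 1.237 1.887 -3.983
vertex 0.11 1.974 -2.646
endloop
endfacet
facet normal 0.253 -0.928 0.274
outer loop
vertex 1.687 0.235 -3.495
vertex 0.561 0.322 -2.159
vertex 0.85 -0.194 -4.174
endloop
endfacet
facet normal 0.722 0.369 0.585
outer loop
vertex 1.687 0.235 -3.495
vertex 1.237 1.887 -3.983
vertex 0.561 0.322 -2.159
endloop
endfacet
facet normal -0.253 0.928 -0.274
outer loop
vertex 0.11 1.974 -2.646
vertex 1.237 1.887 -3.983
vertex -0.727 1.545 -3.325
endloop
endfacet
facet normal -0.722 -0.370 -0.585
outer loop
vertex 0.399 1.458 -4.661
vertex 0.85 -0.194 -4.174
vertex -0.727 1.545 -3.325
endloop
endfacet
facet normal -0.253 0.928 -0.274
outer loop
vertex -0.727 1.545 -3.325
vertex 1.237 1.887 -3.983
vertex 0.399 1.458 -4.661
endloop
endfacet
facet normal 0.644 -0.049 -0.763
outer loop
vertex 0.399 1.458 -4.661
vertex 1.687 0.235 -3.495
vertex 0.85 -0.194 -4.174
endloop
endfacet
facet normal 0.644 -0.050 -0.764
outer loop
vertex 1.237 1.887 -3.983
vertex 1.687 0.235 -3.495
vertex 0.399 1.458 -4.661
endloop
endfacet

endsolid


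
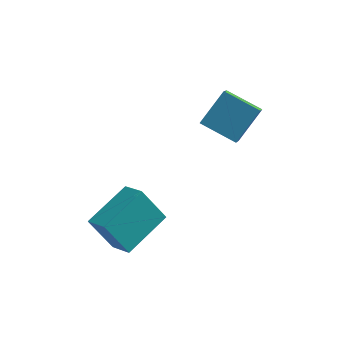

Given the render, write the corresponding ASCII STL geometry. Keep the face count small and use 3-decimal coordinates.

solid 
facet normal -0.902 0.242 0.358
outer loop
vertex 2.583 0.891 4.079
vertex 2.529 1.793 3.335
vertex 1.973 0.054 3.108
endloop
endfacet
facet normal 0.045 -0.771 0.636
outer loop
vertex 3.191 -0.273 2.625
vertex 2.583 0.891 4.079
vertex 1.973 0.054 3.108
endloop
endfacet
facet normal -0.902 0.242 0.357
outer loop
vertex 1.973 0.054 3.108
vertex 2.529 1.793 3.335
vertex 1.92 0.955 2.364
endloop
endfacet
facet normal -0.430 -0.590 -0.684
outer loop
vertex 1.92 0.955 2.364
vertex 3.191 -0.273 2.625
vertex 1.973 0.054 3.108
endloop
endfacet
facet normal 0.430 0.590 0.684
outer loop
vertex 2.583 0.891 4.079
vertex 3.747 1.466 2.852
vertex 2.529 1.793 3.335
endloop
endfacet
facet normal 0.046 -0.770 0.636
outer loop
vertex 3.8 0.565 3.596
vertex 2.583 0.891 4.079
vertex 3.191 -0.273 2.625
endloop
endfacet
facet normal 0.429 0.590 0.684
outer loop
vertex 3.8 0.565 3.596
vertex 3.747 1.466 2.852
vertex 2.583 0.891 4.079
endloop
endfacet
facet normal -0.045 0.770 -0.636
outer loop
vertex 2.529 1.793 3.335
vertex 3.747 1.466 2.852
vertex 1.92 0.955 2.364
endloop
endfacet
facet normal -0.429 -0.590 -0.684
outer loop
vertex 3.137 0.629 1.881
vertex 3.191 -0.273 2.625
vertex 1.92 0.955 2.364
endloop
endfacet
facet normal -0.046 0.771 -0.636
outer loop
vertex 1.92 0.955 2.364
vertex 3.747 1.466 2.852
vertex 3.137 0.629 1.881
endloop
endfacet
facet normal 0.902 -0.241 -0.358
outer loop
vertex 3.137 0.629 1.881
vertex 3.8 0.565 3.596
vertex 3.191 -0.273 2.625
endloop
endfacet
facet normal 0.902 -0.242 -0.358
outer loop
vertex 3.747 1.466 2.852
vertex 3.8 0.565 3.596
vertex 3.137 0.629 1.881
endloop
endfacet
facet normal -0.541 -0.003 0.841
outer loop
vertex -0.429 -3.172 0.405
vertex 0.462 -1.72 0.984
vertex -1.082 -2.605 -0.013
endloop
endfacet
facet normal -0.495 -0.807 -0.322
outer loop
vertex -0.302 -2.6 -1.224
vertex -0.429 -3.172 0.405
vertex -1.082 -2.605 -0.013
endloop
endfacet
facet normal -0.541 -0.003 0.841
outer loop
vertex -1.082 -2.605 -0.013
vertex 0.462 -1.72 0.984
vertex -0.19 -1.153 0.566
endloop
endfacet
facet normal -0.679 0.591 -0.435
outer loop
vertex -0.19 -1.153 0.566
vertex -0.302 -2.6 -1.224
vertex -1.082 -2.605 -0.013
endloop
endfacet
facet normal 0.680 -0.591 0.435
outer loop
vertex -0.429 -3.172 0.405
vertex 1.242 -1.715 -0.227
vertex 0.462 -1.72 0.984
endloop
endfacet
facet normal -0.495 -0.807 -0.322
outer loop
vertex 0.35 -3.167 -0.806
vertex -0.429 -3.172 0.405
vertex -0.302 -2.6 -1.224
endloop
endfacet
facet normal 0.680 -0.591 0.435
outer loop
vertex 0.35 -3.167 -0.806
vertex 1.242 -1.715 -0.227
vertex -0.429 -3.172 0.405
endloop
endfacet
facet normal 0.495 0.807 0.322
outer loop
vertex 0.462 -1.72 0.984
vertex 1.242 -1.715 -0.227
vertex -0.19 -1.153 0.566
endloop
endfacet
facet normal -0.680 0.591 -0.435
outer loop
vertex 0.589 -1.148 -0.645
vertex -0.302 -2.6 -1.224
vertex -0.19 -1.153 0.566
endloop
endfacet
facet normal 0.495 0.807 0.322
outer loop
vertex -0.19 -1.153 0.566
vertex 1.242 -1.715 -0.227
vertex 0.589 -1.148 -0.645
endloop
endfacet
facet normal 0.542 0.003 -0.841
outer loop
vertex 0.589 -1.148 -0.645
vertex 0.35 -3.167 -0.806
vertex -0.302 -2.6 -1.224
endloop
endfacet
facet normal 0.541 0.003 -0.841
outer loop
vertex 1.242 -1.715 -0.227
vertex 0.35 -3.167 -0.806
vertex 0.589 -1.148 -0.645
endloop
endfacet

endsolid


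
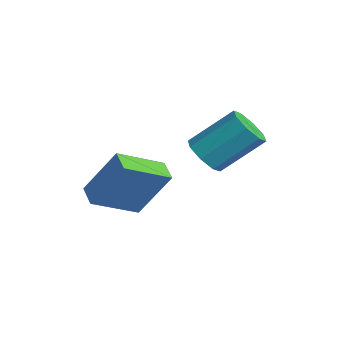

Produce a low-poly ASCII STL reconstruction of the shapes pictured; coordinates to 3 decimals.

solid 
facet normal -0.315 -0.433 -0.844
outer loop
vertex -4.292 -0.681 -2.208
vertex -4.278 1.06 -3.107
vertex -3.448 -0.815 -2.454
endloop
endfacet
facet normal -0.007 -0.888 0.459
outer loop
vertex -2.782 0.1 -0.673
vertex -4.292 -0.681 -2.208
vertex -3.448 -0.815 -2.454
endloop
endfacet
facet normal -0.315 -0.434 -0.844
outer loop
vertex -3.448 -0.815 -2.454
vertex -4.278 1.06 -3.107
vertex -3.433 0.926 -3.354
endloop
endfacet
facet normal 0.949 -0.151 -0.277
outer loop
vertex -3.433 0.926 -3.354
vertex -2.782 0.1 -0.673
vertex -3.448 -0.815 -2.454
endloop
endfacet
facet normal -0.949 0.151 0.277
outer loop
vertex -4.292 -0.681 -2.208
vertex -3.612 1.975 -1.326
vertex -4.278 1.06 -3.107
endloop
endfacet
facet normal -0.007 -0.889 0.459
outer loop
vertex -3.627 0.234 -0.426
vertex -4.292 -0.681 -2.208
vertex -2.782 0.1 -0.673
endloop
endfacet
facet normal -0.949 0.151 0.277
outer loop
vertex -3.627 0.234 -0.426
vertex -3.612 1.975 -1.326
vertex -4.292 -0.681 -2.208
endloop
endfacet
facet normal 0.007 0.888 -0.459
outer loop
vertex -4.278 1.06 -3.107
vertex -3.612 1.975 -1.326
vertex -3.433 0.926 -3.354
endloop
endfacet
facet normal 0.949 -0.151 -0.277
outer loop
vertex -2.768 1.841 -1.572
vertex -2.782 0.1 -0.673
vertex -3.433 0.926 -3.354
endloop
endfacet
facet normal 0.007 0.888 -0.459
outer loop
vertex -3.433 0.926 -3.354
vertex -3.612 1.975 -1.326
vertex -2.768 1.841 -1.572
endloop
endfacet
facet normal 0.315 0.433 0.844
outer loop
vertex -2.768 1.841 -1.572
vertex -3.627 0.234 -0.426
vertex -2.782 0.1 -0.673
endloop
endfacet
facet normal 0.315 0.434 0.844
outer loop
vertex -3.612 1.975 -1.326
vertex -3.627 0.234 -0.426
vertex -2.768 1.841 -1.572
endloop
endfacet
facet normal -0.245 -0.717 -0.652
outer loop
vertex -0.572 2.445 -0.302
vertex -1.067 2.124 0.237
vertex -1.139 2.673 -0.34
endloop
endfacet
facet normal 0.287 0.589 -0.756
outer loop
vertex -0.572 2.445 -0.302
vertex -1.139 2.673 -0.34
vertex -0.097 3.837 0.963
endloop
endfacet
facet normal 0.287 0.589 -0.756
outer loop
vertex -0.097 3.837 0.963
vertex -1.139 2.673 -0.34
vertex -0.664 4.065 0.925
endloop
endfacet
facet normal 0.245 0.718 0.652
outer loop
vertex -0.097 3.837 0.963
vertex -0.664 4.065 0.925
vertex -0.593 3.516 1.503
endloop
endfacet
facet normal -0.245 -0.717 -0.652
outer loop
vertex -1.139 2.673 -0.34
vertex -1.067 2.124 0.237
vertex -1.664 2.58 -0.04
endloop
endfacet
facet normal -0.451 0.680 -0.579
outer loop
vertex -1.139 2.673 -0.34
vertex -1.664 2.58 -0.04
vertex -0.664 4.065 0.925
endloop
endfacet
facet normal -0.453 0.680 -0.577
outer loop
vertex -0.664 4.065 0.925
vertex -1.664 2.58 -0.04
vertex -1.189 3.971 1.226
endloop
endfacet
facet normal 0.245 0.718 0.652
outer loop
vertex -0.664 4.065 0.925
vertex -1.189 3.971 1.226
vertex -0.593 3.516 1.503
endloop
endfacet
facet normal -0.245 -0.717 -0.652
outer loop
vertex -1.664 2.58 -0.04
vertex -1.067 2.124 0.237
vertex -1.84 2.219 0.423
endloop
endfacet
facet normal -0.926 0.372 -0.062
outer loop
vertex -1.664 2.58 -0.04
vertex -1.84 2.219 0.423
vertex -1.189 3.971 1.226
endloop
endfacet
facet normal -0.926 0.373 -0.062
outer loop
vertex -1.189 3.971 1.226
vertex -1.84 2.219 0.423
vertex -1.365 3.611 1.688
endloop
endfacet
facet normal 0.245 0.717 0.652
outer loop
vertex -1.189 3.971 1.226
vertex -1.365 3.611 1.688
vertex -0.593 3.516 1.503
endloop
endfacet
facet normal -0.245 -0.718 -0.652
outer loop
vertex -1.84 2.219 0.423
vertex -1.067 2.124 0.237
vertex -1.563 1.803 0.777
endloop
endfacet
facet normal -0.858 -0.153 0.491
outer loop
vertex -1.84 2.219 0.423
vertex -1.563 1.803 0.777
vertex -1.365 3.611 1.688
endloop
endfacet
facet normal -0.858 -0.153 0.491
outer loop
vertex -1.365 3.611 1.688
vertex -1.563 1.803 0.777
vertex -1.088 3.195 2.042
endloop
endfacet
facet normal 0.245 0.718 0.652
outer loop
vertex -1.365 3.611 1.688
vertex -1.088 3.195 2.042
vertex -0.593 3.516 1.503
endloop
endfacet
facet normal -0.245 -0.718 -0.652
outer loop
vertex -1.563 1.803 0.777
vertex -1.067 2.124 0.237
vertex -0.996 1.575 0.815
endloop
endfacet
facet normal -0.287 -0.589 0.756
outer loop
vertex -1.563 1.803 0.777
vertex -0.996 1.575 0.815
vertex -1.088 3.195 2.042
endloop
endfacet
facet normal -0.287 -0.589 0.756
outer loop
vertex -1.088 3.195 2.042
vertex -0.996 1.575 0.815
vertex -0.521 2.967 2.08
endloop
endfacet
facet normal 0.245 0.717 0.652
outer loop
vertex -1.088 3.195 2.042
vertex -0.521 2.967 2.08
vertex -0.593 3.516 1.503
endloop
endfacet
facet normal -0.245 -0.718 -0.652
outer loop
vertex -0.996 1.575 0.815
vertex -1.067 2.124 0.237
vertex -0.471 1.669 0.514
endloop
endfacet
facet normal 0.453 -0.679 0.578
outer loop
vertex -0.996 1.575 0.815
vertex -0.471 1.669 0.514
vertex -0.521 2.967 2.08
endloop
endfacet
facet normal 0.451 -0.680 0.578
outer loop
vertex -0.521 2.967 2.08
vertex -0.471 1.669 0.514
vertex 0.004 3.06 1.78
endloop
endfacet
facet normal 0.245 0.717 0.652
outer loop
vertex -0.521 2.967 2.08
vertex 0.004 3.06 1.78
vertex -0.593 3.516 1.503
endloop
endfacet
facet normal -0.245 -0.717 -0.652
outer loop
vertex -0.471 1.669 0.514
vertex -1.067 2.124 0.237
vertex -0.295 2.029 0.052
endloop
endfacet
facet normal 0.926 -0.373 0.062
outer loop
vertex -0.471 1.669 0.514
vertex -0.295 2.029 0.052
vertex 0.004 3.06 1.78
endloop
endfacet
facet normal 0.926 -0.372 0.062
outer loop
vertex 0.004 3.06 1.78
vertex -0.295 2.029 0.052
vertex 0.18 3.421 1.317
endloop
endfacet
facet normal 0.245 0.717 0.652
outer loop
vertex 0.004 3.06 1.78
vertex 0.18 3.421 1.317
vertex -0.593 3.516 1.503
endloop
endfacet
facet normal -0.245 -0.718 -0.652
outer loop
vertex -0.295 2.029 0.052
vertex -1.067 2.124 0.237
vertex -0.572 2.445 -0.302
endloop
endfacet
facet normal 0.858 0.153 -0.491
outer loop
vertex -0.295 2.029 0.052
vertex -0.572 2.445 -0.302
vertex 0.18 3.421 1.317
endloop
endfacet
facet normal 0.858 0.153 -0.491
outer loop
vertex 0.18 3.421 1.317
vertex -0.572 2.445 -0.302
vertex -0.097 3.837 0.963
endloop
endfacet
facet normal 0.245 0.718 0.652
outer loop
vertex 0.18 3.421 1.317
vertex -0.097 3.837 0.963
vertex -0.593 3.516 1.503
endloop
endfacet

endsolid


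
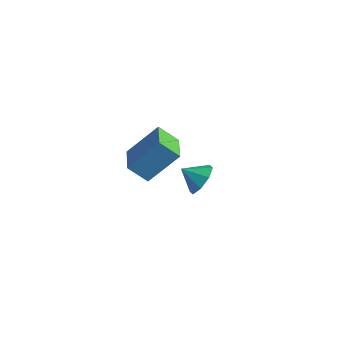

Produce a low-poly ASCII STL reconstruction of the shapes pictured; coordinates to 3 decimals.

solid 
facet normal 0.773 0.334 -0.539
outer loop
vertex -1.786 -0.214 -3.572
vertex -2.283 0.498 -3.844
vertex -1.725 0.333 -3.145
endloop
endfacet
facet normal 0.041 -0.618 0.785
outer loop
vertex -1.786 -0.214 -3.572
vertex -1.725 0.333 -3.145
vertex -3.157 0.122 -3.236
endloop
endfacet
facet normal 0.774 0.333 -0.539
outer loop
vertex -1.725 0.333 -3.145
vertex -2.283 0.498 -3.844
vertex -1.99 0.977 -3.128
endloop
endfacet
facet normal -0.056 -0.049 0.997
outer loop
vertex -1.725 0.333 -3.145
vertex -1.99 0.977 -3.128
vertex -3.157 0.122 -3.236
endloop
endfacet
facet normal 0.773 0.333 -0.539
outer loop
vertex -1.99 0.977 -3.128
vertex -2.283 0.498 -3.844
vertex -2.427 1.34 -3.53
endloop
endfacet
facet normal -0.391 0.431 0.814
outer loop
vertex -1.99 0.977 -3.128
vertex -2.427 1.34 -3.53
vertex -3.157 0.122 -3.236
endloop
endfacet
facet normal 0.775 0.333 -0.538
outer loop
vertex -2.427 1.34 -3.53
vertex -2.283 0.498 -3.844
vertex -2.779 1.211 -4.117
endloop
endfacet
facet normal -0.768 0.542 0.341
outer loop
vertex -2.427 1.34 -3.53
vertex -2.779 1.211 -4.117
vertex -3.157 0.122 -3.236
endloop
endfacet
facet normal 0.774 0.333 -0.538
outer loop
vertex -2.779 1.211 -4.117
vertex -2.283 0.498 -3.844
vertex -2.841 0.664 -4.544
endloop
endfacet
facet normal -0.965 0.220 -0.142
outer loop
vertex -2.779 1.211 -4.117
vertex -2.841 0.664 -4.544
vertex -3.157 0.122 -3.236
endloop
endfacet
facet normal 0.774 0.333 -0.538
outer loop
vertex -2.841 0.664 -4.544
vertex -2.283 0.498 -3.844
vertex -2.576 0.02 -4.561
endloop
endfacet
facet normal -0.868 -0.348 -0.354
outer loop
vertex -2.841 0.664 -4.544
vertex -2.576 0.02 -4.561
vertex -3.157 0.122 -3.236
endloop
endfacet
facet normal 0.774 0.334 -0.539
outer loop
vertex -2.576 0.02 -4.561
vertex -2.283 0.498 -3.844
vertex -2.139 -0.343 -4.158
endloop
endfacet
facet normal -0.532 -0.829 -0.170
outer loop
vertex -2.576 0.02 -4.561
vertex -2.139 -0.343 -4.158
vertex -3.157 0.122 -3.236
endloop
endfacet
facet normal 0.773 0.334 -0.539
outer loop
vertex -2.139 -0.343 -4.158
vertex -2.283 0.498 -3.844
vertex -1.786 -0.214 -3.572
endloop
endfacet
facet normal -0.157 -0.941 0.301
outer loop
vertex -2.139 -0.343 -4.158
vertex -1.786 -0.214 -3.572
vertex -3.157 0.122 -3.236
endloop
endfacet
facet normal -0.617 0.751 -0.235
outer loop
vertex -3.416 -3.47 1.101
vertex -2.558 -2.324 2.512
vertex -2.616 -3.067 0.287
endloop
endfacet
facet normal -0.427 -0.570 -0.702
outer loop
vertex -1.722 -4.156 0.628
vertex -3.416 -3.47 1.101
vertex -2.616 -3.067 0.287
endloop
endfacet
facet normal -0.617 0.751 -0.235
outer loop
vertex -2.616 -3.067 0.287
vertex -2.558 -2.324 2.512
vertex -1.759 -1.921 1.699
endloop
endfacet
facet normal 0.662 0.333 -0.672
outer loop
vertex -1.759 -1.921 1.699
vertex -1.722 -4.156 0.628
vertex -2.616 -3.067 0.287
endloop
endfacet
facet normal -0.661 -0.332 0.672
outer loop
vertex -3.416 -3.47 1.101
vertex -1.664 -3.413 2.853
vertex -2.558 -2.324 2.512
endloop
endfacet
facet normal -0.427 -0.570 -0.702
outer loop
vertex -2.521 -4.559 1.441
vertex -3.416 -3.47 1.101
vertex -1.722 -4.156 0.628
endloop
endfacet
facet normal -0.661 -0.334 0.672
outer loop
vertex -2.521 -4.559 1.441
vertex -1.664 -3.413 2.853
vertex -3.416 -3.47 1.101
endloop
endfacet
facet normal 0.427 0.570 0.702
outer loop
vertex -2.558 -2.324 2.512
vertex -1.664 -3.413 2.853
vertex -1.759 -1.921 1.699
endloop
endfacet
facet normal 0.661 0.333 -0.672
outer loop
vertex -0.864 -3.01 2.039
vertex -1.722 -4.156 0.628
vertex -1.759 -1.921 1.699
endloop
endfacet
facet normal 0.427 0.570 0.702
outer loop
vertex -1.759 -1.921 1.699
vertex -1.664 -3.413 2.853
vertex -0.864 -3.01 2.039
endloop
endfacet
facet normal 0.617 -0.751 0.234
outer loop
vertex -0.864 -3.01 2.039
vertex -2.521 -4.559 1.441
vertex -1.722 -4.156 0.628
endloop
endfacet
facet normal 0.617 -0.751 0.235
outer loop
vertex -1.664 -3.413 2.853
vertex -2.521 -4.559 1.441
vertex -0.864 -3.01 2.039
endloop
endfacet

endsolid


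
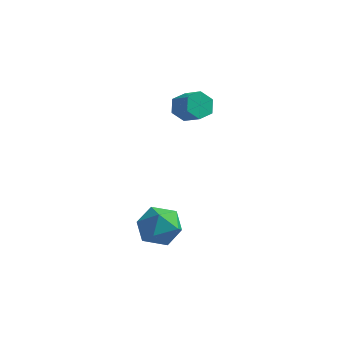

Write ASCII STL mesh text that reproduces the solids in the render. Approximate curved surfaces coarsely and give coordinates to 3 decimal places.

solid 
facet normal -0.786 0.369 -0.496
outer loop
vertex 1.821 4.125 2.492
vertex 1.417 3.894 2.96
vertex 1.67 4.502 3.012
endloop
endfacet
facet normal 0.575 0.733 -0.364
outer loop
vertex 1.821 4.125 2.492
vertex 1.67 4.502 3.012
vertex 2.646 3.736 3.012
endloop
endfacet
facet normal 0.575 0.732 -0.365
outer loop
vertex 2.646 3.736 3.012
vertex 1.67 4.502 3.012
vertex 2.496 4.113 3.532
endloop
endfacet
facet normal 0.786 -0.370 0.495
outer loop
vertex 2.646 3.736 3.012
vertex 2.496 4.113 3.532
vertex 2.243 3.506 3.48
endloop
endfacet
facet normal -0.786 0.370 -0.495
outer loop
vertex 1.67 4.502 3.012
vertex 1.417 3.894 2.96
vertex 1.267 4.271 3.48
endloop
endfacet
facet normal 0.089 0.860 0.502
outer loop
vertex 1.67 4.502 3.012
vertex 1.267 4.271 3.48
vertex 2.496 4.113 3.532
endloop
endfacet
facet normal 0.089 0.861 0.501
outer loop
vertex 2.496 4.113 3.532
vertex 1.267 4.271 3.48
vertex 2.092 3.882 4.001
endloop
endfacet
facet normal 0.786 -0.370 0.495
outer loop
vertex 2.496 4.113 3.532
vertex 2.092 3.882 4.001
vertex 2.243 3.506 3.48
endloop
endfacet
facet normal -0.786 0.370 -0.495
outer loop
vertex 1.267 4.271 3.48
vertex 1.417 3.894 2.96
vertex 1.014 3.664 3.428
endloop
endfacet
facet normal -0.486 0.128 0.865
outer loop
vertex 1.267 4.271 3.48
vertex 1.014 3.664 3.428
vertex 2.092 3.882 4.001
endloop
endfacet
facet normal -0.485 0.127 0.865
outer loop
vertex 2.092 3.882 4.001
vertex 1.014 3.664 3.428
vertex 1.839 3.275 3.948
endloop
endfacet
facet normal 0.786 -0.371 0.495
outer loop
vertex 2.092 3.882 4.001
vertex 1.839 3.275 3.948
vertex 2.243 3.506 3.48
endloop
endfacet
facet normal -0.786 0.370 -0.495
outer loop
vertex 1.014 3.664 3.428
vertex 1.417 3.894 2.96
vertex 1.164 3.287 2.908
endloop
endfacet
facet normal -0.575 -0.732 0.365
outer loop
vertex 1.014 3.664 3.428
vertex 1.164 3.287 2.908
vertex 1.839 3.275 3.948
endloop
endfacet
facet normal -0.575 -0.733 0.364
outer loop
vertex 1.839 3.275 3.948
vertex 1.164 3.287 2.908
vertex 1.99 2.898 3.428
endloop
endfacet
facet normal 0.786 -0.369 0.496
outer loop
vertex 1.839 3.275 3.948
vertex 1.99 2.898 3.428
vertex 2.243 3.506 3.48
endloop
endfacet
facet normal -0.786 0.370 -0.495
outer loop
vertex 1.164 3.287 2.908
vertex 1.417 3.894 2.96
vertex 1.568 3.518 2.439
endloop
endfacet
facet normal -0.090 -0.861 -0.501
outer loop
vertex 1.164 3.287 2.908
vertex 1.568 3.518 2.439
vertex 1.99 2.898 3.428
endloop
endfacet
facet normal -0.089 -0.861 -0.501
outer loop
vertex 1.99 2.898 3.428
vertex 1.568 3.518 2.439
vertex 2.393 3.129 2.96
endloop
endfacet
facet normal 0.786 -0.370 0.495
outer loop
vertex 1.99 2.898 3.428
vertex 2.393 3.129 2.96
vertex 2.243 3.506 3.48
endloop
endfacet
facet normal -0.786 0.371 -0.495
outer loop
vertex 1.568 3.518 2.439
vertex 1.417 3.894 2.96
vertex 1.821 4.125 2.492
endloop
endfacet
facet normal 0.486 -0.127 -0.865
outer loop
vertex 1.568 3.518 2.439
vertex 1.821 4.125 2.492
vertex 2.393 3.129 2.96
endloop
endfacet
facet normal 0.485 -0.128 -0.865
outer loop
vertex 2.393 3.129 2.96
vertex 1.821 4.125 2.492
vertex 2.646 3.736 3.012
endloop
endfacet
facet normal 0.786 -0.370 0.495
outer loop
vertex 2.393 3.129 2.96
vertex 2.646 3.736 3.012
vertex 2.243 3.506 3.48
endloop
endfacet
facet normal -0.933 0.036 0.358
outer loop
vertex 1.157 0.582 -1.652
vertex 1.356 -0.17 -1.059
vertex 1.508 0.747 -0.754
endloop
endfacet
facet normal -0.714 0.684 0.153
outer loop
vertex 1.157 0.582 -1.652
vertex 1.508 0.747 -0.754
vertex 1.842 1.266 -1.513
endloop
endfacet
facet normal -0.539 0.649 -0.538
outer loop
vertex 1.157 0.582 -1.652
vertex 1.842 1.266 -1.513
vertex 1.896 0.67 -2.286
endloop
endfacet
facet normal -0.650 -0.020 -0.760
outer loop
vertex 1.157 0.582 -1.652
vertex 1.896 0.67 -2.286
vertex 1.596 -0.217 -2.006
endloop
endfacet
facet normal -0.893 -0.399 -0.207
outer loop
vertex 1.157 0.582 -1.652
vertex 1.596 -0.217 -2.006
vertex 1.356 -0.17 -1.059
endloop
endfacet
facet normal -0.124 0.844 0.522
outer loop
vertex 1.842 1.266 -1.513
vertex 1.508 0.747 -0.754
vertex 2.464 0.937 -0.834
endloop
endfacet
facet normal -0.478 -0.205 0.854
outer loop
vertex 1.508 0.747 -0.754
vertex 1.356 -0.17 -1.059
vertex 2.164 0.05 -0.554
endloop
endfacet
facet normal -0.415 -0.908 -0.060
outer loop
vertex 1.356 -0.17 -1.059
vertex 1.596 -0.217 -2.006
vertex 2.218 -0.546 -1.327
endloop
endfacet
facet normal -0.021 -0.294 -0.955
outer loop
vertex 1.596 -0.217 -2.006
vertex 1.896 0.67 -2.286
vertex 2.552 -0.027 -2.086
endloop
endfacet
facet normal 0.158 0.787 -0.596
outer loop
vertex 1.896 0.67 -2.286
vertex 1.842 1.266 -1.513
vertex 2.704 0.89 -1.781
endloop
endfacet
facet normal 0.650 0.020 0.760
outer loop
vertex 2.903 0.138 -1.188
vertex 2.464 0.937 -0.834
vertex 2.164 0.05 -0.554
endloop
endfacet
facet normal 0.539 -0.649 0.538
outer loop
vertex 2.903 0.138 -1.188
vertex 2.164 0.05 -0.554
vertex 2.218 -0.546 -1.327
endloop
endfacet
facet normal 0.714 -0.684 -0.153
outer loop
vertex 2.903 0.138 -1.188
vertex 2.218 -0.546 -1.327
vertex 2.552 -0.027 -2.086
endloop
endfacet
facet normal 0.933 -0.036 -0.358
outer loop
vertex 2.903 0.138 -1.188
vertex 2.552 -0.027 -2.086
vertex 2.704 0.89 -1.781
endloop
endfacet
facet normal 0.893 0.399 0.207
outer loop
vertex 2.903 0.138 -1.188
vertex 2.704 0.89 -1.781
vertex 2.464 0.937 -0.834
endloop
endfacet
facet normal 0.021 0.294 0.955
outer loop
vertex 2.164 0.05 -0.554
vertex 2.464 0.937 -0.834
vertex 1.508 0.747 -0.754
endloop
endfacet
facet normal -0.158 -0.787 0.596
outer loop
vertex 2.218 -0.546 -1.327
vertex 2.164 0.05 -0.554
vertex 1.356 -0.17 -1.059
endloop
endfacet
facet normal 0.124 -0.844 -0.522
outer loop
vertex 2.552 -0.027 -2.086
vertex 2.218 -0.546 -1.327
vertex 1.596 -0.217 -2.006
endloop
endfacet
facet normal 0.478 0.205 -0.854
outer loop
vertex 2.704 0.89 -1.781
vertex 2.552 -0.027 -2.086
vertex 1.896 0.67 -2.286
endloop
endfacet
facet normal 0.415 0.908 0.060
outer loop
vertex 2.464 0.937 -0.834
vertex 2.704 0.89 -1.781
vertex 1.842 1.266 -1.513
endloop
endfacet

endsolid
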